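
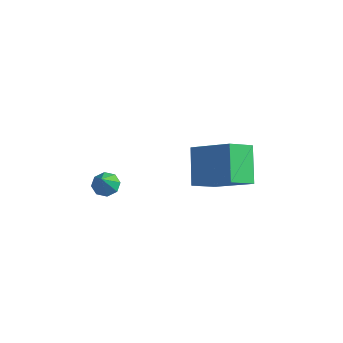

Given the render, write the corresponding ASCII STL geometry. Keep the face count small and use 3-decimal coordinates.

solid 
facet normal -0.460 0.585 0.668
outer loop
vertex 2.421 3.372 -0.483
vertex 4.214 3.475 0.661
vertex 2.787 4.425 -1.152
endloop
endfacet
facet normal -0.842 -0.049 -0.537
outer loop
vertex 3.606 3.385 -2.341
vertex 2.421 3.372 -0.483
vertex 2.787 4.425 -1.152
endloop
endfacet
facet normal -0.460 0.584 0.668
outer loop
vertex 2.787 4.425 -1.152
vertex 4.214 3.475 0.661
vertex 4.58 4.528 -0.007
endloop
endfacet
facet normal 0.282 0.810 -0.514
outer loop
vertex 4.58 4.528 -0.007
vertex 3.606 3.385 -2.341
vertex 2.787 4.425 -1.152
endloop
endfacet
facet normal -0.282 -0.810 0.514
outer loop
vertex 2.421 3.372 -0.483
vertex 5.033 2.435 -0.528
vertex 4.214 3.475 0.661
endloop
endfacet
facet normal -0.842 -0.048 -0.537
outer loop
vertex 3.24 2.332 -1.673
vertex 2.421 3.372 -0.483
vertex 3.606 3.385 -2.341
endloop
endfacet
facet normal -0.282 -0.810 0.514
outer loop
vertex 3.24 2.332 -1.673
vertex 5.033 2.435 -0.528
vertex 2.421 3.372 -0.483
endloop
endfacet
facet normal 0.842 0.048 0.538
outer loop
vertex 4.214 3.475 0.661
vertex 5.033 2.435 -0.528
vertex 4.58 4.528 -0.007
endloop
endfacet
facet normal 0.282 0.810 -0.514
outer loop
vertex 5.399 3.488 -1.197
vertex 3.606 3.385 -2.341
vertex 4.58 4.528 -0.007
endloop
endfacet
facet normal 0.842 0.049 0.537
outer loop
vertex 4.58 4.528 -0.007
vertex 5.033 2.435 -0.528
vertex 5.399 3.488 -1.197
endloop
endfacet
facet normal 0.460 -0.584 -0.669
outer loop
vertex 5.399 3.488 -1.197
vertex 3.24 2.332 -1.673
vertex 3.606 3.385 -2.341
endloop
endfacet
facet normal 0.460 -0.585 -0.668
outer loop
vertex 5.033 2.435 -0.528
vertex 3.24 2.332 -1.673
vertex 5.399 3.488 -1.197
endloop
endfacet
facet normal -0.231 0.514 -0.826
outer loop
vertex -0.287 1.423 -3.724
vertex -0.642 1.783 -3.401
vertex -0.063 1.789 -3.559
endloop
endfacet
facet normal 0.858 -0.512 -0.030
outer loop
vertex -0.287 1.423 -3.724
vertex -0.063 1.789 -3.559
vertex -0.378 1.197 -2.459
endloop
endfacet
facet normal -0.231 0.515 -0.826
outer loop
vertex -0.063 1.789 -3.559
vertex -0.642 1.783 -3.401
vertex -0.178 2.151 -3.301
endloop
endfacet
facet normal 0.947 0.078 0.313
outer loop
vertex -0.063 1.789 -3.559
vertex -0.178 2.151 -3.301
vertex -0.378 1.197 -2.459
endloop
endfacet
facet normal -0.230 0.514 -0.826
outer loop
vertex -0.178 2.151 -3.301
vertex -0.642 1.783 -3.401
vertex -0.565 2.298 -3.102
endloop
endfacet
facet normal 0.539 0.491 0.685
outer loop
vertex -0.178 2.151 -3.301
vertex -0.565 2.298 -3.102
vertex -0.378 1.197 -2.459
endloop
endfacet
facet normal -0.230 0.514 -0.826
outer loop
vertex -0.565 2.298 -3.102
vertex -0.642 1.783 -3.401
vertex -0.997 2.143 -3.078
endloop
endfacet
facet normal -0.126 0.484 0.866
outer loop
vertex -0.565 2.298 -3.102
vertex -0.997 2.143 -3.078
vertex -0.378 1.197 -2.459
endloop
endfacet
facet normal -0.231 0.513 -0.826
outer loop
vertex -0.997 2.143 -3.078
vertex -0.642 1.783 -3.401
vertex -1.22 1.777 -3.243
endloop
endfacet
facet normal -0.657 0.062 0.751
outer loop
vertex -0.997 2.143 -3.078
vertex -1.22 1.777 -3.243
vertex -0.378 1.197 -2.459
endloop
endfacet
facet normal -0.231 0.513 -0.826
outer loop
vertex -1.22 1.777 -3.243
vertex -0.642 1.783 -3.401
vertex -1.105 1.415 -3.5
endloop
endfacet
facet normal -0.745 -0.527 0.410
outer loop
vertex -1.22 1.777 -3.243
vertex -1.105 1.415 -3.5
vertex -0.378 1.197 -2.459
endloop
endfacet
facet normal -0.232 0.514 -0.826
outer loop
vertex -1.105 1.415 -3.5
vertex -0.642 1.783 -3.401
vertex -0.718 1.268 -3.7
endloop
endfacet
facet normal -0.337 -0.941 0.039
outer loop
vertex -1.105 1.415 -3.5
vertex -0.718 1.268 -3.7
vertex -0.378 1.197 -2.459
endloop
endfacet
facet normal -0.231 0.514 -0.826
outer loop
vertex -0.718 1.268 -3.7
vertex -0.642 1.783 -3.401
vertex -0.287 1.423 -3.724
endloop
endfacet
facet normal 0.328 -0.934 -0.143
outer loop
vertex -0.718 1.268 -3.7
vertex -0.287 1.423 -3.724
vertex -0.378 1.197 -2.459
endloop
endfacet

endsolid


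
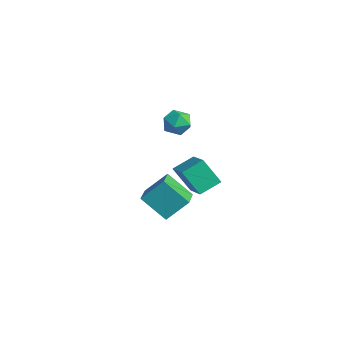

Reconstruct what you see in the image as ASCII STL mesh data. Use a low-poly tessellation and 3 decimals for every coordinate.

solid 
facet normal -0.895 0.203 -0.397
outer loop
vertex 2.425 -3.911 -0.353
vertex 2.453 -2.622 0.242
vertex 3.23 -3.246 -1.831
endloop
endfacet
facet normal -0.019 -0.908 -0.419
outer loop
vertex 4.967 -3.638 -1.062
vertex 2.425 -3.911 -0.353
vertex 3.23 -3.246 -1.831
endloop
endfacet
facet normal -0.895 0.202 -0.397
outer loop
vertex 3.23 -3.246 -1.831
vertex 2.453 -2.622 0.242
vertex 3.258 -1.957 -1.237
endloop
endfacet
facet normal 0.445 0.367 -0.817
outer loop
vertex 3.258 -1.957 -1.237
vertex 4.967 -3.638 -1.062
vertex 3.23 -3.246 -1.831
endloop
endfacet
facet normal -0.445 -0.367 0.817
outer loop
vertex 2.425 -3.911 -0.353
vertex 4.19 -3.014 1.011
vertex 2.453 -2.622 0.242
endloop
endfacet
facet normal -0.019 -0.908 -0.419
outer loop
vertex 4.162 -4.303 0.417
vertex 2.425 -3.911 -0.353
vertex 4.967 -3.638 -1.062
endloop
endfacet
facet normal -0.445 -0.367 0.817
outer loop
vertex 4.162 -4.303 0.417
vertex 4.19 -3.014 1.011
vertex 2.425 -3.911 -0.353
endloop
endfacet
facet normal 0.019 0.908 0.419
outer loop
vertex 2.453 -2.622 0.242
vertex 4.19 -3.014 1.011
vertex 3.258 -1.957 -1.237
endloop
endfacet
facet normal 0.445 0.367 -0.817
outer loop
vertex 4.995 -2.349 -0.467
vertex 4.967 -3.638 -1.062
vertex 3.258 -1.957 -1.237
endloop
endfacet
facet normal 0.019 0.908 0.419
outer loop
vertex 3.258 -1.957 -1.237
vertex 4.19 -3.014 1.011
vertex 4.995 -2.349 -0.467
endloop
endfacet
facet normal 0.895 -0.202 0.396
outer loop
vertex 4.995 -2.349 -0.467
vertex 4.162 -4.303 0.417
vertex 4.967 -3.638 -1.062
endloop
endfacet
facet normal 0.895 -0.202 0.397
outer loop
vertex 4.19 -3.014 1.011
vertex 4.162 -4.303 0.417
vertex 4.995 -2.349 -0.467
endloop
endfacet
facet normal -0.971 0.125 0.203
outer loop
vertex 2.063 -3.263 3.3
vertex 1.949 -4.181 3.322
vertex 2.17 -3.723 4.095
endloop
endfacet
facet normal -0.584 0.666 0.464
outer loop
vertex 2.063 -3.263 3.3
vertex 2.17 -3.723 4.095
vertex 2.76 -3.047 3.868
endloop
endfacet
facet normal -0.235 0.969 -0.080
outer loop
vertex 2.063 -3.263 3.3
vertex 2.76 -3.047 3.868
vertex 2.904 -3.087 2.955
endloop
endfacet
facet normal -0.406 0.615 -0.676
outer loop
vertex 2.063 -3.263 3.3
vertex 2.904 -3.087 2.955
vertex 2.403 -3.788 2.618
endloop
endfacet
facet normal -0.860 0.095 -0.502
outer loop
vertex 2.063 -3.263 3.3
vertex 2.403 -3.788 2.618
vertex 1.949 -4.181 3.322
endloop
endfacet
facet normal -0.101 0.395 0.913
outer loop
vertex 2.76 -3.047 3.868
vertex 2.17 -3.723 4.095
vertex 3.077 -3.832 4.242
endloop
endfacet
facet normal -0.727 -0.480 0.492
outer loop
vertex 2.17 -3.723 4.095
vertex 1.949 -4.181 3.322
vertex 2.576 -4.533 3.905
endloop
endfacet
facet normal -0.547 -0.530 -0.648
outer loop
vertex 1.949 -4.181 3.322
vertex 2.403 -3.788 2.618
vertex 2.72 -4.573 2.992
endloop
endfacet
facet normal 0.188 0.313 -0.931
outer loop
vertex 2.403 -3.788 2.618
vertex 2.904 -3.087 2.955
vertex 3.31 -3.897 2.765
endloop
endfacet
facet normal 0.465 0.885 0.035
outer loop
vertex 2.904 -3.087 2.955
vertex 2.76 -3.047 3.868
vertex 3.531 -3.439 3.538
endloop
endfacet
facet normal 0.406 -0.615 0.676
outer loop
vertex 3.417 -4.357 3.56
vertex 3.077 -3.832 4.242
vertex 2.576 -4.533 3.905
endloop
endfacet
facet normal 0.235 -0.969 0.080
outer loop
vertex 3.417 -4.357 3.56
vertex 2.576 -4.533 3.905
vertex 2.72 -4.573 2.992
endloop
endfacet
facet normal 0.584 -0.666 -0.464
outer loop
vertex 3.417 -4.357 3.56
vertex 2.72 -4.573 2.992
vertex 3.31 -3.897 2.765
endloop
endfacet
facet normal 0.971 -0.125 -0.203
outer loop
vertex 3.417 -4.357 3.56
vertex 3.31 -3.897 2.765
vertex 3.531 -3.439 3.538
endloop
endfacet
facet normal 0.860 -0.095 0.502
outer loop
vertex 3.417 -4.357 3.56
vertex 3.531 -3.439 3.538
vertex 3.077 -3.832 4.242
endloop
endfacet
facet normal -0.188 -0.313 0.931
outer loop
vertex 2.576 -4.533 3.905
vertex 3.077 -3.832 4.242
vertex 2.17 -3.723 4.095
endloop
endfacet
facet normal -0.465 -0.885 -0.035
outer loop
vertex 2.72 -4.573 2.992
vertex 2.576 -4.533 3.905
vertex 1.949 -4.181 3.322
endloop
endfacet
facet normal 0.101 -0.395 -0.913
outer loop
vertex 3.31 -3.897 2.765
vertex 2.72 -4.573 2.992
vertex 2.403 -3.788 2.618
endloop
endfacet
facet normal 0.727 0.480 -0.492
outer loop
vertex 3.531 -3.439 3.538
vertex 3.31 -3.897 2.765
vertex 2.904 -3.087 2.955
endloop
endfacet
facet normal 0.547 0.530 0.648
outer loop
vertex 3.077 -3.832 4.242
vertex 3.531 -3.439 3.538
vertex 2.76 -3.047 3.868
endloop
endfacet
facet normal -0.588 -0.468 0.660
outer loop
vertex 1.775 -4.116 -1.671
vertex 0.098 -2.948 -2.337
vertex 1.395 -5.357 -2.889
endloop
endfacet
facet normal 0.780 -0.543 0.310
outer loop
vertex 2.582 -4.412 -4.223
vertex 1.775 -4.116 -1.671
vertex 1.395 -5.357 -2.889
endloop
endfacet
facet normal -0.588 -0.468 0.660
outer loop
vertex 1.395 -5.357 -2.889
vertex 0.098 -2.948 -2.337
vertex -0.283 -4.188 -3.555
endloop
endfacet
facet normal -0.214 -0.697 -0.684
outer loop
vertex -0.283 -4.188 -3.555
vertex 2.582 -4.412 -4.223
vertex 1.395 -5.357 -2.889
endloop
endfacet
facet normal 0.214 0.697 0.684
outer loop
vertex 1.775 -4.116 -1.671
vertex 1.285 -2.003 -3.671
vertex 0.098 -2.948 -2.337
endloop
endfacet
facet normal 0.780 -0.544 0.310
outer loop
vertex 2.963 -3.172 -3.005
vertex 1.775 -4.116 -1.671
vertex 2.582 -4.412 -4.223
endloop
endfacet
facet normal 0.214 0.697 0.684
outer loop
vertex 2.963 -3.172 -3.005
vertex 1.285 -2.003 -3.671
vertex 1.775 -4.116 -1.671
endloop
endfacet
facet normal -0.780 0.544 -0.309
outer loop
vertex 0.098 -2.948 -2.337
vertex 1.285 -2.003 -3.671
vertex -0.283 -4.188 -3.555
endloop
endfacet
facet normal -0.214 -0.697 -0.684
outer loop
vertex 0.905 -3.244 -4.889
vertex 2.582 -4.412 -4.223
vertex -0.283 -4.188 -3.555
endloop
endfacet
facet normal -0.780 0.543 -0.310
outer loop
vertex -0.283 -4.188 -3.555
vertex 1.285 -2.003 -3.671
vertex 0.905 -3.244 -4.889
endloop
endfacet
facet normal 0.588 0.468 -0.660
outer loop
vertex 0.905 -3.244 -4.889
vertex 2.963 -3.172 -3.005
vertex 2.582 -4.412 -4.223
endloop
endfacet
facet normal 0.588 0.468 -0.660
outer loop
vertex 1.285 -2.003 -3.671
vertex 2.963 -3.172 -3.005
vertex 0.905 -3.244 -4.889
endloop
endfacet

endsolid


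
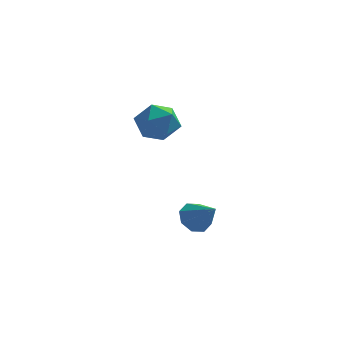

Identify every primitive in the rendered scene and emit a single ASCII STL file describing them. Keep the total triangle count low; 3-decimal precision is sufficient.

solid 
facet normal -0.883 0.463 -0.078
outer loop
vertex -2.178 3.479 3.233
vertex -2.51 3.0 4.146
vertex -2.01 3.96 4.189
endloop
endfacet
facet normal -0.361 0.857 -0.368
outer loop
vertex -2.178 3.479 3.233
vertex -2.01 3.96 4.189
vertex -1.232 3.965 3.436
endloop
endfacet
facet normal -0.052 0.470 -0.881
outer loop
vertex -2.178 3.479 3.233
vertex -1.232 3.965 3.436
vertex -1.251 3.009 2.927
endloop
endfacet
facet normal -0.383 -0.163 -0.909
outer loop
vertex -2.178 3.479 3.233
vertex -1.251 3.009 2.927
vertex -2.041 2.413 3.366
endloop
endfacet
facet normal -0.895 -0.167 -0.413
outer loop
vertex -2.178 3.479 3.233
vertex -2.041 2.413 3.366
vertex -2.51 3.0 4.146
endloop
endfacet
facet normal 0.127 0.982 0.138
outer loop
vertex -1.232 3.965 3.436
vertex -2.01 3.96 4.189
vertex -0.979 3.787 4.474
endloop
endfacet
facet normal -0.716 0.346 0.606
outer loop
vertex -2.01 3.96 4.189
vertex -2.51 3.0 4.146
vertex -1.769 3.191 4.913
endloop
endfacet
facet normal -0.736 -0.673 0.064
outer loop
vertex -2.51 3.0 4.146
vertex -2.041 2.413 3.366
vertex -1.788 2.235 4.404
endloop
endfacet
facet normal 0.092 -0.667 -0.739
outer loop
vertex -2.041 2.413 3.366
vertex -1.251 3.009 2.927
vertex -1.01 2.24 3.651
endloop
endfacet
facet normal 0.626 0.357 -0.694
outer loop
vertex -1.251 3.009 2.927
vertex -1.232 3.965 3.436
vertex -0.51 3.2 3.694
endloop
endfacet
facet normal 0.383 0.163 0.909
outer loop
vertex -0.842 2.721 4.607
vertex -0.979 3.787 4.474
vertex -1.769 3.191 4.913
endloop
endfacet
facet normal 0.052 -0.470 0.881
outer loop
vertex -0.842 2.721 4.607
vertex -1.769 3.191 4.913
vertex -1.788 2.235 4.404
endloop
endfacet
facet normal 0.361 -0.857 0.368
outer loop
vertex -0.842 2.721 4.607
vertex -1.788 2.235 4.404
vertex -1.01 2.24 3.651
endloop
endfacet
facet normal 0.883 -0.463 0.078
outer loop
vertex -0.842 2.721 4.607
vertex -1.01 2.24 3.651
vertex -0.51 3.2 3.694
endloop
endfacet
facet normal 0.895 0.167 0.413
outer loop
vertex -0.842 2.721 4.607
vertex -0.51 3.2 3.694
vertex -0.979 3.787 4.474
endloop
endfacet
facet normal -0.092 0.667 0.739
outer loop
vertex -1.769 3.191 4.913
vertex -0.979 3.787 4.474
vertex -2.01 3.96 4.189
endloop
endfacet
facet normal -0.626 -0.357 0.694
outer loop
vertex -1.788 2.235 4.404
vertex -1.769 3.191 4.913
vertex -2.51 3.0 4.146
endloop
endfacet
facet normal -0.127 -0.982 -0.138
outer loop
vertex -1.01 2.24 3.651
vertex -1.788 2.235 4.404
vertex -2.041 2.413 3.366
endloop
endfacet
facet normal 0.716 -0.346 -0.606
outer loop
vertex -0.51 3.2 3.694
vertex -1.01 2.24 3.651
vertex -1.251 3.009 2.927
endloop
endfacet
facet normal 0.736 0.673 -0.064
outer loop
vertex -0.979 3.787 4.474
vertex -0.51 3.2 3.694
vertex -1.232 3.965 3.436
endloop
endfacet
facet normal -0.597 0.483 -0.641
outer loop
vertex 0.564 2.378 -2.191
vertex 0.149 2.722 -1.546
vertex 0.818 2.939 -2.005
endloop
endfacet
facet normal 0.890 -0.285 -0.355
outer loop
vertex 0.564 2.378 -2.191
vertex 0.818 2.939 -2.005
vertex 1.091 1.958 -0.534
endloop
endfacet
facet normal -0.597 0.482 -0.641
outer loop
vertex 0.818 2.939 -2.005
vertex 0.149 2.722 -1.546
vertex 0.68 3.372 -1.551
endloop
endfacet
facet normal 0.957 0.289 0.015
outer loop
vertex 0.818 2.939 -2.005
vertex 0.68 3.372 -1.551
vertex 1.091 1.958 -0.534
endloop
endfacet
facet normal -0.597 0.483 -0.641
outer loop
vertex 0.68 3.372 -1.551
vertex 0.149 2.722 -1.546
vertex 0.231 3.424 -1.094
endloop
endfacet
facet normal 0.618 0.570 0.542
outer loop
vertex 0.68 3.372 -1.551
vertex 0.231 3.424 -1.094
vertex 1.091 1.958 -0.534
endloop
endfacet
facet normal -0.596 0.483 -0.641
outer loop
vertex 0.231 3.424 -1.094
vertex 0.149 2.722 -1.546
vertex -0.266 3.065 -0.902
endloop
endfacet
facet normal 0.071 0.392 0.917
outer loop
vertex 0.231 3.424 -1.094
vertex -0.266 3.065 -0.902
vertex 1.091 1.958 -0.534
endloop
endfacet
facet normal -0.597 0.482 -0.641
outer loop
vertex -0.266 3.065 -0.902
vertex 0.149 2.722 -1.546
vertex -0.52 2.504 -1.087
endloop
endfacet
facet normal -0.363 -0.139 0.921
outer loop
vertex -0.266 3.065 -0.902
vertex -0.52 2.504 -1.087
vertex 1.091 1.958 -0.534
endloop
endfacet
facet normal -0.597 0.484 -0.640
outer loop
vertex -0.52 2.504 -1.087
vertex 0.149 2.722 -1.546
vertex -0.383 2.071 -1.542
endloop
endfacet
facet normal -0.431 -0.715 0.550
outer loop
vertex -0.52 2.504 -1.087
vertex -0.383 2.071 -1.542
vertex 1.091 1.958 -0.534
endloop
endfacet
facet normal -0.596 0.483 -0.641
outer loop
vertex -0.383 2.071 -1.542
vertex 0.149 2.722 -1.546
vertex 0.066 2.019 -1.999
endloop
endfacet
facet normal -0.092 -0.995 0.023
outer loop
vertex -0.383 2.071 -1.542
vertex 0.066 2.019 -1.999
vertex 1.091 1.958 -0.534
endloop
endfacet
facet normal -0.596 0.484 -0.641
outer loop
vertex 0.066 2.019 -1.999
vertex 0.149 2.722 -1.546
vertex 0.564 2.378 -2.191
endloop
endfacet
facet normal 0.454 -0.818 -0.352
outer loop
vertex 0.066 2.019 -1.999
vertex 0.564 2.378 -2.191
vertex 1.091 1.958 -0.534
endloop
endfacet

endsolid


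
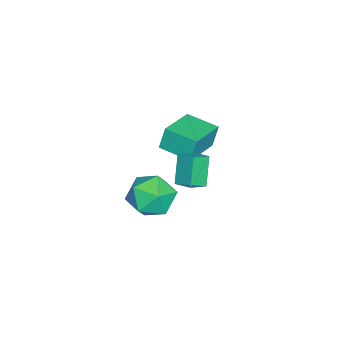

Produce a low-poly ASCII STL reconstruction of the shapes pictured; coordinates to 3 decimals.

solid 
facet normal -0.517 -0.074 0.853
outer loop
vertex 0.383 2.679 4.297
vertex 0.781 3.449 4.605
vertex -0.252 3.145 3.952
endloop
endfacet
facet normal -0.433 -0.837 -0.334
outer loop
vertex 0.499 3.251 2.715
vertex 0.383 2.679 4.297
vertex -0.252 3.145 3.952
endloop
endfacet
facet normal -0.517 -0.074 0.853
outer loop
vertex -0.252 3.145 3.952
vertex 0.781 3.449 4.605
vertex 0.146 3.915 4.26
endloop
endfacet
facet normal -0.738 0.542 -0.402
outer loop
vertex 0.146 3.915 4.26
vertex 0.499 3.251 2.715
vertex -0.252 3.145 3.952
endloop
endfacet
facet normal 0.738 -0.542 0.402
outer loop
vertex 0.383 2.679 4.297
vertex 1.532 3.555 3.368
vertex 0.781 3.449 4.605
endloop
endfacet
facet normal -0.433 -0.837 -0.334
outer loop
vertex 1.134 2.785 3.06
vertex 0.383 2.679 4.297
vertex 0.499 3.251 2.715
endloop
endfacet
facet normal 0.738 -0.542 0.402
outer loop
vertex 1.134 2.785 3.06
vertex 1.532 3.555 3.368
vertex 0.383 2.679 4.297
endloop
endfacet
facet normal 0.433 0.837 0.334
outer loop
vertex 0.781 3.449 4.605
vertex 1.532 3.555 3.368
vertex 0.146 3.915 4.26
endloop
endfacet
facet normal -0.738 0.542 -0.402
outer loop
vertex 0.897 4.021 3.023
vertex 0.499 3.251 2.715
vertex 0.146 3.915 4.26
endloop
endfacet
facet normal 0.433 0.837 0.334
outer loop
vertex 0.146 3.915 4.26
vertex 1.532 3.555 3.368
vertex 0.897 4.021 3.023
endloop
endfacet
facet normal 0.517 0.074 -0.853
outer loop
vertex 0.897 4.021 3.023
vertex 1.134 2.785 3.06
vertex 0.499 3.251 2.715
endloop
endfacet
facet normal 0.517 0.074 -0.853
outer loop
vertex 1.532 3.555 3.368
vertex 1.134 2.785 3.06
vertex 0.897 4.021 3.023
endloop
endfacet
facet normal -0.652 0.535 0.537
outer loop
vertex 2.812 3.415 4.187
vertex 2.054 2.622 4.058
vertex 2.742 2.593 4.921
endloop
endfacet
facet normal 0.018 0.665 0.747
outer loop
vertex 2.812 3.415 4.187
vertex 2.742 2.593 4.921
vertex 3.731 2.948 4.581
endloop
endfacet
facet normal 0.382 0.906 0.182
outer loop
vertex 2.812 3.415 4.187
vertex 3.731 2.948 4.581
vertex 3.654 3.196 3.508
endloop
endfacet
facet normal -0.063 0.924 -0.376
outer loop
vertex 2.812 3.415 4.187
vertex 3.654 3.196 3.508
vertex 2.618 2.994 3.185
endloop
endfacet
facet normal -0.701 0.696 -0.157
outer loop
vertex 2.812 3.415 4.187
vertex 2.618 2.994 3.185
vertex 2.054 2.622 4.058
endloop
endfacet
facet normal 0.310 0.046 0.950
outer loop
vertex 3.731 2.948 4.581
vertex 2.742 2.593 4.921
vertex 3.542 1.866 4.695
endloop
endfacet
facet normal -0.774 -0.165 0.611
outer loop
vertex 2.742 2.593 4.921
vertex 2.054 2.622 4.058
vertex 2.506 1.664 4.372
endloop
endfacet
facet normal -0.854 0.095 -0.511
outer loop
vertex 2.054 2.622 4.058
vertex 2.618 2.994 3.185
vertex 2.429 1.912 3.299
endloop
endfacet
facet normal 0.179 0.466 -0.866
outer loop
vertex 2.618 2.994 3.185
vertex 3.654 3.196 3.508
vertex 3.418 2.267 2.959
endloop
endfacet
facet normal 0.899 0.436 0.036
outer loop
vertex 3.654 3.196 3.508
vertex 3.731 2.948 4.581
vertex 4.106 2.238 3.822
endloop
endfacet
facet normal 0.063 -0.924 0.376
outer loop
vertex 3.348 1.445 3.693
vertex 3.542 1.866 4.695
vertex 2.506 1.664 4.372
endloop
endfacet
facet normal -0.382 -0.906 -0.182
outer loop
vertex 3.348 1.445 3.693
vertex 2.506 1.664 4.372
vertex 2.429 1.912 3.299
endloop
endfacet
facet normal -0.018 -0.665 -0.747
outer loop
vertex 3.348 1.445 3.693
vertex 2.429 1.912 3.299
vertex 3.418 2.267 2.959
endloop
endfacet
facet normal 0.652 -0.535 -0.537
outer loop
vertex 3.348 1.445 3.693
vertex 3.418 2.267 2.959
vertex 4.106 2.238 3.822
endloop
endfacet
facet normal 0.701 -0.696 0.157
outer loop
vertex 3.348 1.445 3.693
vertex 4.106 2.238 3.822
vertex 3.542 1.866 4.695
endloop
endfacet
facet normal -0.179 -0.466 0.866
outer loop
vertex 2.506 1.664 4.372
vertex 3.542 1.866 4.695
vertex 2.742 2.593 4.921
endloop
endfacet
facet normal -0.899 -0.436 -0.036
outer loop
vertex 2.429 1.912 3.299
vertex 2.506 1.664 4.372
vertex 2.054 2.622 4.058
endloop
endfacet
facet normal -0.310 -0.046 -0.950
outer loop
vertex 3.418 2.267 2.959
vertex 2.429 1.912 3.299
vertex 2.618 2.994 3.185
endloop
endfacet
facet normal 0.774 0.165 -0.611
outer loop
vertex 4.106 2.238 3.822
vertex 3.418 2.267 2.959
vertex 3.654 3.196 3.508
endloop
endfacet
facet normal 0.854 -0.095 0.511
outer loop
vertex 3.542 1.866 4.695
vertex 4.106 2.238 3.822
vertex 3.731 2.948 4.581
endloop
endfacet
facet normal -0.952 0.198 -0.233
outer loop
vertex -2.541 2.2 4.312
vertex -2.195 3.637 4.119
vertex -2.322 2.006 3.251
endloop
endfacet
facet normal -0.232 -0.964 0.128
outer loop
vertex -0.485 1.623 3.701
vertex -2.541 2.2 4.312
vertex -2.322 2.006 3.251
endloop
endfacet
facet normal -0.952 0.198 -0.232
outer loop
vertex -2.322 2.006 3.251
vertex -2.195 3.637 4.119
vertex -1.977 3.442 3.059
endloop
endfacet
facet normal 0.199 -0.177 -0.964
outer loop
vertex -1.977 3.442 3.059
vertex -0.485 1.623 3.701
vertex -2.322 2.006 3.251
endloop
endfacet
facet normal -0.199 0.177 0.964
outer loop
vertex -2.541 2.2 4.312
vertex -0.358 3.254 4.569
vertex -2.195 3.637 4.119
endloop
endfacet
facet normal -0.232 -0.964 0.130
outer loop
vertex -0.703 1.818 4.761
vertex -2.541 2.2 4.312
vertex -0.485 1.623 3.701
endloop
endfacet
facet normal -0.199 0.177 0.964
outer loop
vertex -0.703 1.818 4.761
vertex -0.358 3.254 4.569
vertex -2.541 2.2 4.312
endloop
endfacet
facet normal 0.233 0.964 -0.129
outer loop
vertex -2.195 3.637 4.119
vertex -0.358 3.254 4.569
vertex -1.977 3.442 3.059
endloop
endfacet
facet normal 0.199 -0.177 -0.964
outer loop
vertex -0.139 3.06 3.508
vertex -0.485 1.623 3.701
vertex -1.977 3.442 3.059
endloop
endfacet
facet normal 0.232 0.964 -0.128
outer loop
vertex -1.977 3.442 3.059
vertex -0.358 3.254 4.569
vertex -0.139 3.06 3.508
endloop
endfacet
facet normal 0.952 -0.198 0.232
outer loop
vertex -0.139 3.06 3.508
vertex -0.703 1.818 4.761
vertex -0.485 1.623 3.701
endloop
endfacet
facet normal 0.952 -0.198 0.233
outer loop
vertex -0.358 3.254 4.569
vertex -0.703 1.818 4.761
vertex -0.139 3.06 3.508
endloop
endfacet

endsolid


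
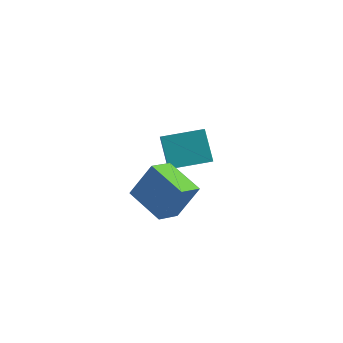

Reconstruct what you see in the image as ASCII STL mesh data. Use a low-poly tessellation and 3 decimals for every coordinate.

solid 
facet normal -0.399 0.685 -0.610
outer loop
vertex -5.386 3.647 -2.204
vertex -3.667 4.932 -1.886
vertex -4.5 2.831 -3.699
endloop
endfacet
facet normal -0.792 -0.593 -0.146
outer loop
vertex -3.973 1.928 -2.894
vertex -5.386 3.647 -2.204
vertex -4.5 2.831 -3.699
endloop
endfacet
facet normal -0.399 0.685 -0.610
outer loop
vertex -4.5 2.831 -3.699
vertex -3.667 4.932 -1.886
vertex -2.781 4.117 -3.381
endloop
endfacet
facet normal 0.462 -0.425 -0.779
outer loop
vertex -2.781 4.117 -3.381
vertex -3.973 1.928 -2.894
vertex -4.5 2.831 -3.699
endloop
endfacet
facet normal -0.462 0.425 0.779
outer loop
vertex -5.386 3.647 -2.204
vertex -3.14 4.029 -1.081
vertex -3.667 4.932 -1.886
endloop
endfacet
facet normal -0.792 -0.592 -0.147
outer loop
vertex -4.859 2.743 -1.399
vertex -5.386 3.647 -2.204
vertex -3.973 1.928 -2.894
endloop
endfacet
facet normal -0.462 0.424 0.779
outer loop
vertex -4.859 2.743 -1.399
vertex -3.14 4.029 -1.081
vertex -5.386 3.647 -2.204
endloop
endfacet
facet normal 0.792 0.593 0.146
outer loop
vertex -3.667 4.932 -1.886
vertex -3.14 4.029 -1.081
vertex -2.781 4.117 -3.381
endloop
endfacet
facet normal 0.461 -0.425 -0.779
outer loop
vertex -2.254 3.213 -2.576
vertex -3.973 1.928 -2.894
vertex -2.781 4.117 -3.381
endloop
endfacet
facet normal 0.792 0.592 0.146
outer loop
vertex -2.781 4.117 -3.381
vertex -3.14 4.029 -1.081
vertex -2.254 3.213 -2.576
endloop
endfacet
facet normal 0.399 -0.685 0.610
outer loop
vertex -2.254 3.213 -2.576
vertex -4.859 2.743 -1.399
vertex -3.973 1.928 -2.894
endloop
endfacet
facet normal 0.399 -0.684 0.610
outer loop
vertex -3.14 4.029 -1.081
vertex -4.859 2.743 -1.399
vertex -2.254 3.213 -2.576
endloop
endfacet
facet normal -0.393 -0.310 -0.866
outer loop
vertex -1.872 -2.923 -2.176
vertex -3.768 -2.231 -1.563
vertex -1.598 -1.666 -2.751
endloop
endfacet
facet normal 0.899 -0.329 -0.290
outer loop
vertex -0.792 -1.029 -0.977
vertex -1.872 -2.923 -2.176
vertex -1.598 -1.666 -2.751
endloop
endfacet
facet normal -0.393 -0.310 -0.866
outer loop
vertex -1.598 -1.666 -2.751
vertex -3.768 -2.231 -1.563
vertex -3.495 -0.973 -2.138
endloop
endfacet
facet normal 0.194 0.892 -0.408
outer loop
vertex -3.495 -0.973 -2.138
vertex -0.792 -1.029 -0.977
vertex -1.598 -1.666 -2.751
endloop
endfacet
facet normal -0.194 -0.892 0.408
outer loop
vertex -1.872 -2.923 -2.176
vertex -2.962 -1.594 0.211
vertex -3.768 -2.231 -1.563
endloop
endfacet
facet normal 0.899 -0.328 -0.291
outer loop
vertex -1.065 -2.287 -0.402
vertex -1.872 -2.923 -2.176
vertex -0.792 -1.029 -0.977
endloop
endfacet
facet normal -0.194 -0.892 0.408
outer loop
vertex -1.065 -2.287 -0.402
vertex -2.962 -1.594 0.211
vertex -1.872 -2.923 -2.176
endloop
endfacet
facet normal -0.899 0.328 0.291
outer loop
vertex -3.768 -2.231 -1.563
vertex -2.962 -1.594 0.211
vertex -3.495 -0.973 -2.138
endloop
endfacet
facet normal 0.194 0.892 -0.408
outer loop
vertex -2.688 -0.337 -0.364
vertex -0.792 -1.029 -0.977
vertex -3.495 -0.973 -2.138
endloop
endfacet
facet normal -0.898 0.329 0.291
outer loop
vertex -3.495 -0.973 -2.138
vertex -2.962 -1.594 0.211
vertex -2.688 -0.337 -0.364
endloop
endfacet
facet normal 0.393 0.310 0.866
outer loop
vertex -2.688 -0.337 -0.364
vertex -1.065 -2.287 -0.402
vertex -0.792 -1.029 -0.977
endloop
endfacet
facet normal 0.393 0.310 0.866
outer loop
vertex -2.962 -1.594 0.211
vertex -1.065 -2.287 -0.402
vertex -2.688 -0.337 -0.364
endloop
endfacet

endsolid


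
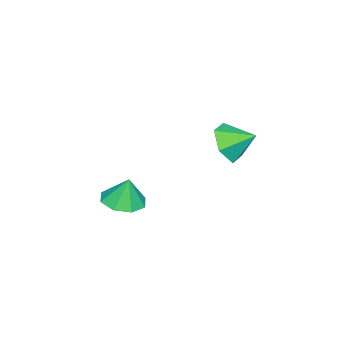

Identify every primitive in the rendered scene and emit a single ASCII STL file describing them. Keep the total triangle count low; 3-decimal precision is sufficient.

solid 
facet normal 0.116 -0.864 -0.490
outer loop
vertex 0.089 1.178 3.13
vertex -0.308 1.579 2.329
vertex 0.66 1.628 2.472
endloop
endfacet
facet normal 0.596 0.321 0.736
outer loop
vertex 0.089 1.178 3.13
vertex 0.66 1.628 2.472
vertex -0.452 2.641 2.931
endloop
endfacet
facet normal 0.116 -0.864 -0.490
outer loop
vertex 0.66 1.628 2.472
vertex -0.308 1.579 2.329
vertex 0.263 2.029 1.671
endloop
endfacet
facet normal 0.680 0.733 0.030
outer loop
vertex 0.66 1.628 2.472
vertex 0.263 2.029 1.671
vertex -0.452 2.641 2.931
endloop
endfacet
facet normal 0.116 -0.864 -0.490
outer loop
vertex 0.263 2.029 1.671
vertex -0.308 1.579 2.329
vertex -0.706 1.98 1.527
endloop
endfacet
facet normal 0.018 0.903 -0.429
outer loop
vertex 0.263 2.029 1.671
vertex -0.706 1.98 1.527
vertex -0.452 2.641 2.931
endloop
endfacet
facet normal 0.116 -0.864 -0.490
outer loop
vertex -0.706 1.98 1.527
vertex -0.308 1.579 2.329
vertex -1.277 1.53 2.185
endloop
endfacet
facet normal -0.728 0.661 -0.180
outer loop
vertex -0.706 1.98 1.527
vertex -1.277 1.53 2.185
vertex -0.452 2.641 2.931
endloop
endfacet
facet normal 0.117 -0.864 -0.490
outer loop
vertex -1.277 1.53 2.185
vertex -0.308 1.579 2.329
vertex -0.879 1.129 2.986
endloop
endfacet
facet normal -0.812 0.249 0.528
outer loop
vertex -1.277 1.53 2.185
vertex -0.879 1.129 2.986
vertex -0.452 2.641 2.931
endloop
endfacet
facet normal 0.117 -0.864 -0.490
outer loop
vertex -0.879 1.129 2.986
vertex -0.308 1.579 2.329
vertex 0.089 1.178 3.13
endloop
endfacet
facet normal -0.151 0.078 0.985
outer loop
vertex -0.879 1.129 2.986
vertex 0.089 1.178 3.13
vertex -0.452 2.641 2.931
endloop
endfacet
facet normal 0.020 -0.202 -0.979
outer loop
vertex 0.38 -2.127 -2.212
vertex -0.257 -2.819 -2.082
vertex -0.305 -1.89 -2.275
endloop
endfacet
facet normal 0.266 0.875 0.405
outer loop
vertex 0.38 -2.127 -2.212
vertex -0.305 -1.89 -2.275
vertex -0.283 -2.561 -0.838
endloop
endfacet
facet normal 0.020 -0.202 -0.979
outer loop
vertex -0.305 -1.89 -2.275
vertex -0.257 -2.819 -2.082
vertex -0.962 -2.198 -2.225
endloop
endfacet
facet normal -0.364 0.842 0.399
outer loop
vertex -0.305 -1.89 -2.275
vertex -0.962 -2.198 -2.225
vertex -0.283 -2.561 -0.838
endloop
endfacet
facet normal 0.020 -0.203 -0.979
outer loop
vertex -0.962 -2.198 -2.225
vertex -0.257 -2.819 -2.082
vertex -1.206 -2.87 -2.091
endloop
endfacet
facet normal -0.786 0.382 0.485
outer loop
vertex -0.962 -2.198 -2.225
vertex -1.206 -2.87 -2.091
vertex -0.283 -2.561 -0.838
endloop
endfacet
facet normal 0.020 -0.204 -0.979
outer loop
vertex -1.206 -2.87 -2.091
vertex -0.257 -2.819 -2.082
vertex -0.894 -3.512 -1.951
endloop
endfacet
facet normal -0.755 -0.233 0.613
outer loop
vertex -1.206 -2.87 -2.091
vertex -0.894 -3.512 -1.951
vertex -0.283 -2.561 -0.838
endloop
endfacet
facet normal 0.020 -0.203 -0.979
outer loop
vertex -0.894 -3.512 -1.951
vertex -0.257 -2.819 -2.082
vertex -0.21 -3.748 -1.888
endloop
endfacet
facet normal -0.288 -0.644 0.709
outer loop
vertex -0.894 -3.512 -1.951
vertex -0.21 -3.748 -1.888
vertex -0.283 -2.561 -0.838
endloop
endfacet
facet normal 0.021 -0.203 -0.979
outer loop
vertex -0.21 -3.748 -1.888
vertex -0.257 -2.819 -2.082
vertex 0.447 -3.44 -1.938
endloop
endfacet
facet normal 0.341 -0.611 0.714
outer loop
vertex -0.21 -3.748 -1.888
vertex 0.447 -3.44 -1.938
vertex -0.283 -2.561 -0.838
endloop
endfacet
facet normal 0.020 -0.204 -0.979
outer loop
vertex 0.447 -3.44 -1.938
vertex -0.257 -2.819 -2.082
vertex 0.691 -2.769 -2.073
endloop
endfacet
facet normal 0.764 -0.151 0.628
outer loop
vertex 0.447 -3.44 -1.938
vertex 0.691 -2.769 -2.073
vertex -0.283 -2.561 -0.838
endloop
endfacet
facet normal 0.020 -0.202 -0.979
outer loop
vertex 0.691 -2.769 -2.073
vertex -0.257 -2.819 -2.082
vertex 0.38 -2.127 -2.212
endloop
endfacet
facet normal 0.732 0.463 0.500
outer loop
vertex 0.691 -2.769 -2.073
vertex 0.38 -2.127 -2.212
vertex -0.283 -2.561 -0.838
endloop
endfacet

endsolid


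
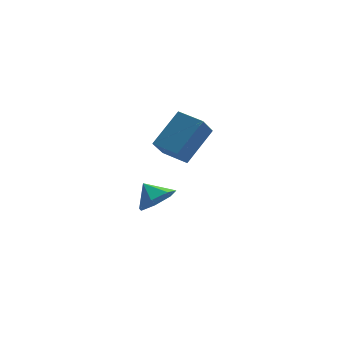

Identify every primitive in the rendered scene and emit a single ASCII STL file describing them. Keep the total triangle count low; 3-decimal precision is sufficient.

solid 
facet normal -0.590 0.798 0.120
outer loop
vertex -2.862 -1.224 1.929
vertex -1.417 -0.368 3.334
vertex -2.215 -0.587 0.876
endloop
endfacet
facet normal -0.660 -0.391 -0.642
outer loop
vertex -1.383 -1.712 0.706
vertex -2.862 -1.224 1.929
vertex -2.215 -0.587 0.876
endloop
endfacet
facet normal -0.590 0.798 0.120
outer loop
vertex -2.215 -0.587 0.876
vertex -1.417 -0.368 3.334
vertex -0.77 0.269 2.282
endloop
endfacet
facet normal 0.465 0.458 -0.757
outer loop
vertex -0.77 0.269 2.282
vertex -1.383 -1.712 0.706
vertex -2.215 -0.587 0.876
endloop
endfacet
facet normal -0.465 -0.458 0.757
outer loop
vertex -2.862 -1.224 1.929
vertex -0.585 -1.493 3.164
vertex -1.417 -0.368 3.334
endloop
endfacet
facet normal -0.660 -0.390 -0.642
outer loop
vertex -2.03 -2.349 1.758
vertex -2.862 -1.224 1.929
vertex -1.383 -1.712 0.706
endloop
endfacet
facet normal -0.465 -0.459 0.757
outer loop
vertex -2.03 -2.349 1.758
vertex -0.585 -1.493 3.164
vertex -2.862 -1.224 1.929
endloop
endfacet
facet normal 0.660 0.391 0.642
outer loop
vertex -1.417 -0.368 3.334
vertex -0.585 -1.493 3.164
vertex -0.77 0.269 2.282
endloop
endfacet
facet normal 0.465 0.459 -0.757
outer loop
vertex 0.062 -0.856 2.111
vertex -1.383 -1.712 0.706
vertex -0.77 0.269 2.282
endloop
endfacet
facet normal 0.660 0.391 0.642
outer loop
vertex -0.77 0.269 2.282
vertex -0.585 -1.493 3.164
vertex 0.062 -0.856 2.111
endloop
endfacet
facet normal 0.590 -0.798 -0.120
outer loop
vertex 0.062 -0.856 2.111
vertex -2.03 -2.349 1.758
vertex -1.383 -1.712 0.706
endloop
endfacet
facet normal 0.590 -0.798 -0.120
outer loop
vertex -0.585 -1.493 3.164
vertex -2.03 -2.349 1.758
vertex 0.062 -0.856 2.111
endloop
endfacet
facet normal 0.370 -0.696 -0.615
outer loop
vertex -0.964 1.534 -3.096
vertex -1.91 1.469 -3.592
vertex -1.082 2.108 -3.816
endloop
endfacet
facet normal 0.499 0.716 0.489
outer loop
vertex -0.964 1.534 -3.096
vertex -1.082 2.108 -3.816
vertex -2.37 2.331 -2.828
endloop
endfacet
facet normal 0.370 -0.696 -0.616
outer loop
vertex -1.082 2.108 -3.816
vertex -1.91 1.469 -3.592
vertex -1.823 2.201 -4.367
endloop
endfacet
facet normal 0.147 0.989 -0.031
outer loop
vertex -1.082 2.108 -3.816
vertex -1.823 2.201 -4.367
vertex -2.37 2.331 -2.828
endloop
endfacet
facet normal 0.371 -0.696 -0.615
outer loop
vertex -1.823 2.201 -4.367
vertex -1.91 1.469 -3.592
vertex -2.63 1.742 -4.334
endloop
endfacet
facet normal -0.487 0.839 -0.244
outer loop
vertex -1.823 2.201 -4.367
vertex -2.63 1.742 -4.334
vertex -2.37 2.331 -2.828
endloop
endfacet
facet normal 0.370 -0.696 -0.615
outer loop
vertex -2.63 1.742 -4.334
vertex -1.91 1.469 -3.592
vertex -2.895 1.078 -3.742
endloop
endfacet
facet normal -0.925 0.379 0.011
outer loop
vertex -2.63 1.742 -4.334
vertex -2.895 1.078 -3.742
vertex -2.37 2.331 -2.828
endloop
endfacet
facet normal 0.370 -0.695 -0.616
outer loop
vertex -2.895 1.078 -3.742
vertex -1.91 1.469 -3.592
vertex -2.418 0.707 -3.037
endloop
endfacet
facet normal -0.838 -0.045 0.543
outer loop
vertex -2.895 1.078 -3.742
vertex -2.418 0.707 -3.037
vertex -2.37 2.331 -2.828
endloop
endfacet
facet normal 0.371 -0.696 -0.615
outer loop
vertex -2.418 0.707 -3.037
vertex -1.91 1.469 -3.592
vertex -1.559 0.911 -2.749
endloop
endfacet
facet normal -0.291 -0.114 0.950
outer loop
vertex -2.418 0.707 -3.037
vertex -1.559 0.911 -2.749
vertex -2.37 2.331 -2.828
endloop
endfacet
facet normal 0.370 -0.696 -0.615
outer loop
vertex -1.559 0.911 -2.749
vertex -1.91 1.469 -3.592
vertex -0.964 1.534 -3.096
endloop
endfacet
facet normal 0.304 0.225 0.926
outer loop
vertex -1.559 0.911 -2.749
vertex -0.964 1.534 -3.096
vertex -2.37 2.331 -2.828
endloop
endfacet

endsolid


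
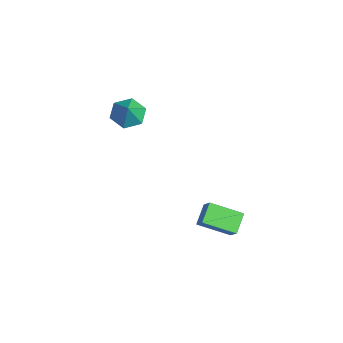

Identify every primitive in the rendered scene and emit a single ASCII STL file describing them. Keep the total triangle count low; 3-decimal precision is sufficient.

solid 
facet normal -0.681 -0.091 -0.727
outer loop
vertex 3.767 1.375 -0.127
vertex 3.067 1.911 0.461
vertex 4.268 2.73 -0.766
endloop
endfacet
facet normal 0.661 -0.506 -0.555
outer loop
vertex 4.853 2.809 -0.141
vertex 3.767 1.375 -0.127
vertex 4.268 2.73 -0.766
endloop
endfacet
facet normal -0.681 -0.091 -0.727
outer loop
vertex 4.268 2.73 -0.766
vertex 3.067 1.911 0.461
vertex 3.568 3.267 -0.178
endloop
endfacet
facet normal 0.317 0.857 -0.405
outer loop
vertex 3.568 3.267 -0.178
vertex 4.853 2.809 -0.141
vertex 4.268 2.73 -0.766
endloop
endfacet
facet normal -0.317 -0.858 0.405
outer loop
vertex 3.767 1.375 -0.127
vertex 3.652 1.99 1.086
vertex 3.067 1.911 0.461
endloop
endfacet
facet normal 0.660 -0.506 -0.555
outer loop
vertex 4.352 1.453 0.498
vertex 3.767 1.375 -0.127
vertex 4.853 2.809 -0.141
endloop
endfacet
facet normal -0.318 -0.857 0.405
outer loop
vertex 4.352 1.453 0.498
vertex 3.652 1.99 1.086
vertex 3.767 1.375 -0.127
endloop
endfacet
facet normal -0.661 0.506 0.555
outer loop
vertex 3.067 1.911 0.461
vertex 3.652 1.99 1.086
vertex 3.568 3.267 -0.178
endloop
endfacet
facet normal 0.317 0.858 -0.404
outer loop
vertex 4.153 3.345 0.447
vertex 4.853 2.809 -0.141
vertex 3.568 3.267 -0.178
endloop
endfacet
facet normal -0.660 0.506 0.555
outer loop
vertex 3.568 3.267 -0.178
vertex 3.652 1.99 1.086
vertex 4.153 3.345 0.447
endloop
endfacet
facet normal 0.681 0.091 0.727
outer loop
vertex 4.153 3.345 0.447
vertex 4.352 1.453 0.498
vertex 4.853 2.809 -0.141
endloop
endfacet
facet normal 0.681 0.091 0.727
outer loop
vertex 3.652 1.99 1.086
vertex 4.352 1.453 0.498
vertex 4.153 3.345 0.447
endloop
endfacet
facet normal -0.594 0.145 -0.791
outer loop
vertex -1.157 -0.462 2.706
vertex -1.729 -0.117 3.199
vertex -1.145 0.356 2.847
endloop
endfacet
facet normal 0.997 -0.002 -0.076
outer loop
vertex -1.157 -0.462 2.706
vertex -1.145 0.356 2.847
vertex -1.051 -0.283 4.101
endloop
endfacet
facet normal -0.595 0.146 -0.791
outer loop
vertex -1.145 0.356 2.847
vertex -1.729 -0.117 3.199
vertex -1.716 0.701 3.34
endloop
endfacet
facet normal 0.669 0.682 0.297
outer loop
vertex -1.145 0.356 2.847
vertex -1.716 0.701 3.34
vertex -1.051 -0.283 4.101
endloop
endfacet
facet normal -0.594 0.146 -0.791
outer loop
vertex -1.716 0.701 3.34
vertex -1.729 -0.117 3.199
vertex -2.301 0.228 3.692
endloop
endfacet
facet normal -0.012 0.607 0.795
outer loop
vertex -1.716 0.701 3.34
vertex -2.301 0.228 3.692
vertex -1.051 -0.283 4.101
endloop
endfacet
facet normal -0.594 0.145 -0.791
outer loop
vertex -2.301 0.228 3.692
vertex -1.729 -0.117 3.199
vertex -2.313 -0.59 3.551
endloop
endfacet
facet normal -0.363 -0.153 0.919
outer loop
vertex -2.301 0.228 3.692
vertex -2.313 -0.59 3.551
vertex -1.051 -0.283 4.101
endloop
endfacet
facet normal -0.594 0.145 -0.791
outer loop
vertex -2.313 -0.59 3.551
vertex -1.729 -0.117 3.199
vertex -1.741 -0.935 3.058
endloop
endfacet
facet normal -0.034 -0.837 0.546
outer loop
vertex -2.313 -0.59 3.551
vertex -1.741 -0.935 3.058
vertex -1.051 -0.283 4.101
endloop
endfacet
facet normal -0.594 0.145 -0.791
outer loop
vertex -1.741 -0.935 3.058
vertex -1.729 -0.117 3.199
vertex -1.157 -0.462 2.706
endloop
endfacet
facet normal 0.646 -0.762 0.049
outer loop
vertex -1.741 -0.935 3.058
vertex -1.157 -0.462 2.706
vertex -1.051 -0.283 4.101
endloop
endfacet

endsolid


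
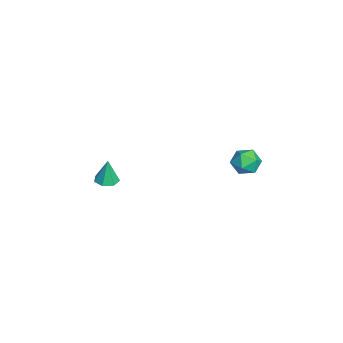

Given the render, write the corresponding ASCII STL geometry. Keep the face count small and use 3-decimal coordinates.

solid 
facet normal -0.029 -0.054 -0.998
outer loop
vertex -2.903 -2.362 -3.111
vertex -3.389 -2.695 -3.079
vertex -3.347 -2.107 -3.112
endloop
endfacet
facet normal 0.471 0.822 0.321
outer loop
vertex -2.903 -2.362 -3.111
vertex -3.347 -2.107 -3.112
vertex -3.351 -2.625 -1.781
endloop
endfacet
facet normal -0.029 -0.054 -0.998
outer loop
vertex -3.347 -2.107 -3.112
vertex -3.389 -2.695 -3.079
vertex -3.823 -2.295 -3.088
endloop
endfacet
facet normal -0.330 0.880 0.341
outer loop
vertex -3.347 -2.107 -3.112
vertex -3.823 -2.295 -3.088
vertex -3.351 -2.625 -1.781
endloop
endfacet
facet normal -0.029 -0.054 -0.998
outer loop
vertex -3.823 -2.295 -3.088
vertex -3.389 -2.695 -3.079
vertex -3.971 -2.784 -3.057
endloop
endfacet
facet normal -0.875 0.289 0.389
outer loop
vertex -3.823 -2.295 -3.088
vertex -3.971 -2.784 -3.057
vertex -3.351 -2.625 -1.781
endloop
endfacet
facet normal -0.030 -0.053 -0.998
outer loop
vertex -3.971 -2.784 -3.057
vertex -3.389 -2.695 -3.079
vertex -3.681 -3.206 -3.043
endloop
endfacet
facet normal -0.752 -0.502 0.428
outer loop
vertex -3.971 -2.784 -3.057
vertex -3.681 -3.206 -3.043
vertex -3.351 -2.625 -1.781
endloop
endfacet
facet normal -0.029 -0.054 -0.998
outer loop
vertex -3.681 -3.206 -3.043
vertex -3.389 -2.695 -3.079
vertex -3.171 -3.243 -3.056
endloop
endfacet
facet normal -0.054 -0.902 0.429
outer loop
vertex -3.681 -3.206 -3.043
vertex -3.171 -3.243 -3.056
vertex -3.351 -2.625 -1.781
endloop
endfacet
facet normal -0.029 -0.053 -0.998
outer loop
vertex -3.171 -3.243 -3.056
vertex -3.389 -2.695 -3.079
vertex -2.824 -2.867 -3.086
endloop
endfacet
facet normal 0.691 -0.607 0.392
outer loop
vertex -3.171 -3.243 -3.056
vertex -2.824 -2.867 -3.086
vertex -3.351 -2.625 -1.781
endloop
endfacet
facet normal -0.029 -0.054 -0.998
outer loop
vertex -2.824 -2.867 -3.086
vertex -3.389 -2.695 -3.079
vertex -2.903 -2.362 -3.111
endloop
endfacet
facet normal 0.925 0.162 0.344
outer loop
vertex -2.824 -2.867 -3.086
vertex -2.903 -2.362 -3.111
vertex -3.351 -2.625 -1.781
endloop
endfacet
facet normal -0.859 0.069 0.508
outer loop
vertex -0.941 3.55 0.365
vertex -0.739 2.979 0.784
vertex -0.564 3.665 0.987
endloop
endfacet
facet normal -0.654 0.708 0.266
outer loop
vertex -0.941 3.55 0.365
vertex -0.564 3.665 0.987
vertex -0.398 4.046 0.38
endloop
endfacet
facet normal -0.597 0.667 -0.446
outer loop
vertex -0.941 3.55 0.365
vertex -0.398 4.046 0.38
vertex -0.469 3.596 -0.198
endloop
endfacet
facet normal -0.766 0.002 -0.642
outer loop
vertex -0.941 3.55 0.365
vertex -0.469 3.596 -0.198
vertex -0.68 2.937 0.052
endloop
endfacet
facet normal -0.928 -0.368 -0.054
outer loop
vertex -0.941 3.55 0.365
vertex -0.68 2.937 0.052
vertex -0.739 2.979 0.784
endloop
endfacet
facet normal -0.007 0.848 0.530
outer loop
vertex -0.398 4.046 0.38
vertex -0.564 3.665 0.987
vertex 0.14 3.783 0.808
endloop
endfacet
facet normal -0.338 -0.187 0.922
outer loop
vertex -0.564 3.665 0.987
vertex -0.739 2.979 0.784
vertex -0.071 3.124 1.058
endloop
endfacet
facet normal -0.449 -0.894 0.015
outer loop
vertex -0.739 2.979 0.784
vertex -0.68 2.937 0.052
vertex -0.142 2.674 0.48
endloop
endfacet
facet normal -0.189 -0.295 -0.937
outer loop
vertex -0.68 2.937 0.052
vertex -0.469 3.596 -0.198
vertex 0.024 3.055 -0.127
endloop
endfacet
facet normal 0.084 0.781 -0.619
outer loop
vertex -0.469 3.596 -0.198
vertex -0.398 4.046 0.38
vertex 0.199 3.741 0.076
endloop
endfacet
facet normal 0.766 -0.002 0.642
outer loop
vertex 0.401 3.17 0.495
vertex 0.14 3.783 0.808
vertex -0.071 3.124 1.058
endloop
endfacet
facet normal 0.597 -0.667 0.446
outer loop
vertex 0.401 3.17 0.495
vertex -0.071 3.124 1.058
vertex -0.142 2.674 0.48
endloop
endfacet
facet normal 0.654 -0.708 -0.266
outer loop
vertex 0.401 3.17 0.495
vertex -0.142 2.674 0.48
vertex 0.024 3.055 -0.127
endloop
endfacet
facet normal 0.859 -0.069 -0.508
outer loop
vertex 0.401 3.17 0.495
vertex 0.024 3.055 -0.127
vertex 0.199 3.741 0.076
endloop
endfacet
facet normal 0.928 0.368 0.054
outer loop
vertex 0.401 3.17 0.495
vertex 0.199 3.741 0.076
vertex 0.14 3.783 0.808
endloop
endfacet
facet normal 0.189 0.295 0.937
outer loop
vertex -0.071 3.124 1.058
vertex 0.14 3.783 0.808
vertex -0.564 3.665 0.987
endloop
endfacet
facet normal -0.084 -0.781 0.619
outer loop
vertex -0.142 2.674 0.48
vertex -0.071 3.124 1.058
vertex -0.739 2.979 0.784
endloop
endfacet
facet normal 0.007 -0.848 -0.530
outer loop
vertex 0.024 3.055 -0.127
vertex -0.142 2.674 0.48
vertex -0.68 2.937 0.052
endloop
endfacet
facet normal 0.338 0.187 -0.922
outer loop
vertex 0.199 3.741 0.076
vertex 0.024 3.055 -0.127
vertex -0.469 3.596 -0.198
endloop
endfacet
facet normal 0.449 0.894 -0.015
outer loop
vertex 0.14 3.783 0.808
vertex 0.199 3.741 0.076
vertex -0.398 4.046 0.38
endloop
endfacet

endsolid


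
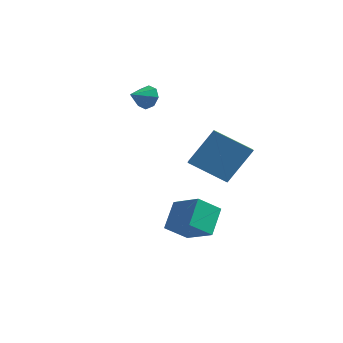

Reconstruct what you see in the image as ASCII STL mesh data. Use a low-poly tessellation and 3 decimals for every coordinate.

solid 
facet normal -0.869 0.252 -0.426
outer loop
vertex 0.384 -1.839 -3.36
vertex 0.195 -0.715 -2.31
vertex 1.022 -0.987 -4.157
endloop
endfacet
facet normal 0.122 -0.725 -0.678
outer loop
vertex 2.465 -1.405 -3.45
vertex 0.384 -1.839 -3.36
vertex 1.022 -0.987 -4.157
endloop
endfacet
facet normal -0.869 0.252 -0.426
outer loop
vertex 1.022 -0.987 -4.157
vertex 0.195 -0.715 -2.31
vertex 0.833 0.137 -3.107
endloop
endfacet
facet normal 0.479 0.641 -0.600
outer loop
vertex 0.833 0.137 -3.107
vertex 2.465 -1.405 -3.45
vertex 1.022 -0.987 -4.157
endloop
endfacet
facet normal -0.479 -0.641 0.600
outer loop
vertex 0.384 -1.839 -3.36
vertex 1.638 -1.133 -1.603
vertex 0.195 -0.715 -2.31
endloop
endfacet
facet normal 0.122 -0.725 -0.678
outer loop
vertex 1.827 -2.257 -2.653
vertex 0.384 -1.839 -3.36
vertex 2.465 -1.405 -3.45
endloop
endfacet
facet normal -0.479 -0.641 0.600
outer loop
vertex 1.827 -2.257 -2.653
vertex 1.638 -1.133 -1.603
vertex 0.384 -1.839 -3.36
endloop
endfacet
facet normal -0.122 0.725 0.678
outer loop
vertex 0.195 -0.715 -2.31
vertex 1.638 -1.133 -1.603
vertex 0.833 0.137 -3.107
endloop
endfacet
facet normal 0.479 0.641 -0.600
outer loop
vertex 2.276 -0.281 -2.4
vertex 2.465 -1.405 -3.45
vertex 0.833 0.137 -3.107
endloop
endfacet
facet normal -0.122 0.725 0.678
outer loop
vertex 0.833 0.137 -3.107
vertex 1.638 -1.133 -1.603
vertex 2.276 -0.281 -2.4
endloop
endfacet
facet normal 0.869 -0.252 0.426
outer loop
vertex 2.276 -0.281 -2.4
vertex 1.827 -2.257 -2.653
vertex 2.465 -1.405 -3.45
endloop
endfacet
facet normal 0.869 -0.252 0.426
outer loop
vertex 1.638 -1.133 -1.603
vertex 1.827 -2.257 -2.653
vertex 2.276 -0.281 -2.4
endloop
endfacet
facet normal 0.267 0.878 -0.396
outer loop
vertex -2.356 2.17 3.002
vertex -2.753 2.043 2.453
vertex -2.849 2.348 3.064
endloop
endfacet
facet normal 0.070 -0.148 0.986
outer loop
vertex -2.356 2.17 3.002
vertex -2.849 2.348 3.064
vertex -3.047 1.077 2.887
endloop
endfacet
facet normal 0.267 0.878 -0.397
outer loop
vertex -2.849 2.348 3.064
vertex -2.753 2.043 2.453
vertex -3.286 2.347 2.768
endloop
endfacet
facet normal -0.561 -0.028 0.828
outer loop
vertex -2.849 2.348 3.064
vertex -3.286 2.347 2.768
vertex -3.047 1.077 2.887
endloop
endfacet
facet normal 0.268 0.879 -0.395
outer loop
vertex -3.286 2.347 2.768
vertex -2.753 2.043 2.453
vertex -3.411 2.169 2.287
endloop
endfacet
facet normal -0.942 -0.149 0.300
outer loop
vertex -3.286 2.347 2.768
vertex -3.411 2.169 2.287
vertex -3.047 1.077 2.887
endloop
endfacet
facet normal 0.268 0.879 -0.395
outer loop
vertex -3.411 2.169 2.287
vertex -2.753 2.043 2.453
vertex -3.15 1.917 1.903
endloop
endfacet
facet normal -0.850 -0.441 -0.288
outer loop
vertex -3.411 2.169 2.287
vertex -3.15 1.917 1.903
vertex -3.047 1.077 2.887
endloop
endfacet
facet normal 0.268 0.879 -0.395
outer loop
vertex -3.15 1.917 1.903
vertex -2.753 2.043 2.453
vertex -2.657 1.739 1.841
endloop
endfacet
facet normal -0.339 -0.733 -0.590
outer loop
vertex -3.15 1.917 1.903
vertex -2.657 1.739 1.841
vertex -3.047 1.077 2.887
endloop
endfacet
facet normal 0.267 0.879 -0.395
outer loop
vertex -2.657 1.739 1.841
vertex -2.753 2.043 2.453
vertex -2.22 1.739 2.137
endloop
endfacet
facet normal 0.292 -0.854 -0.431
outer loop
vertex -2.657 1.739 1.841
vertex -2.22 1.739 2.137
vertex -3.047 1.077 2.887
endloop
endfacet
facet normal 0.266 0.879 -0.396
outer loop
vertex -2.22 1.739 2.137
vertex -2.753 2.043 2.453
vertex -2.095 1.918 2.618
endloop
endfacet
facet normal 0.674 -0.732 0.097
outer loop
vertex -2.22 1.739 2.137
vertex -2.095 1.918 2.618
vertex -3.047 1.077 2.887
endloop
endfacet
facet normal 0.266 0.879 -0.396
outer loop
vertex -2.095 1.918 2.618
vertex -2.753 2.043 2.453
vertex -2.356 2.17 3.002
endloop
endfacet
facet normal 0.582 -0.440 0.684
outer loop
vertex -2.095 1.918 2.618
vertex -2.356 2.17 3.002
vertex -3.047 1.077 2.887
endloop
endfacet
facet normal -0.327 -0.511 -0.795
outer loop
vertex 2.484 -0.134 -0.83
vertex 0.837 -0.633 0.169
vertex 2.024 0.696 -1.174
endloop
endfacet
facet normal 0.828 0.250 -0.502
outer loop
vertex 2.703 1.753 0.471
vertex 2.484 -0.134 -0.83
vertex 2.024 0.696 -1.174
endloop
endfacet
facet normal -0.328 -0.511 -0.795
outer loop
vertex 2.024 0.696 -1.174
vertex 0.837 -0.633 0.169
vertex 0.377 0.198 -0.175
endloop
endfacet
facet normal -0.455 0.823 -0.341
outer loop
vertex 0.377 0.198 -0.175
vertex 2.703 1.753 0.471
vertex 2.024 0.696 -1.174
endloop
endfacet
facet normal 0.456 -0.822 0.340
outer loop
vertex 2.484 -0.134 -0.83
vertex 1.516 0.424 1.814
vertex 0.837 -0.633 0.169
endloop
endfacet
facet normal 0.828 0.250 -0.502
outer loop
vertex 3.163 0.922 0.815
vertex 2.484 -0.134 -0.83
vertex 2.703 1.753 0.471
endloop
endfacet
facet normal 0.455 -0.823 0.340
outer loop
vertex 3.163 0.922 0.815
vertex 1.516 0.424 1.814
vertex 2.484 -0.134 -0.83
endloop
endfacet
facet normal -0.828 -0.250 0.502
outer loop
vertex 0.837 -0.633 0.169
vertex 1.516 0.424 1.814
vertex 0.377 0.198 -0.175
endloop
endfacet
facet normal -0.456 0.823 -0.340
outer loop
vertex 1.056 1.254 1.47
vertex 2.703 1.753 0.471
vertex 0.377 0.198 -0.175
endloop
endfacet
facet normal -0.828 -0.250 0.502
outer loop
vertex 0.377 0.198 -0.175
vertex 1.516 0.424 1.814
vertex 1.056 1.254 1.47
endloop
endfacet
facet normal 0.328 0.510 0.795
outer loop
vertex 1.056 1.254 1.47
vertex 3.163 0.922 0.815
vertex 2.703 1.753 0.471
endloop
endfacet
facet normal 0.328 0.511 0.795
outer loop
vertex 1.516 0.424 1.814
vertex 3.163 0.922 0.815
vertex 1.056 1.254 1.47
endloop
endfacet

endsolid


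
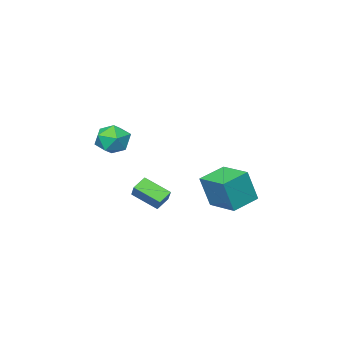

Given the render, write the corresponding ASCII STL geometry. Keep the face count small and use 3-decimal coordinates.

solid 
facet normal -0.971 0.164 0.176
outer loop
vertex 2.734 -0.782 1.815
vertex 2.828 -1.236 2.759
vertex 2.984 -0.201 2.655
endloop
endfacet
facet normal -0.701 0.667 -0.253
outer loop
vertex 2.734 -0.782 1.815
vertex 2.984 -0.201 2.655
vertex 3.471 -0.037 1.738
endloop
endfacet
facet normal -0.436 0.345 -0.831
outer loop
vertex 2.734 -0.782 1.815
vertex 3.471 -0.037 1.738
vertex 3.616 -0.97 1.275
endloop
endfacet
facet normal -0.542 -0.357 -0.761
outer loop
vertex 2.734 -0.782 1.815
vertex 3.616 -0.97 1.275
vertex 3.219 -1.711 1.906
endloop
endfacet
facet normal -0.872 -0.469 -0.139
outer loop
vertex 2.734 -0.782 1.815
vertex 3.219 -1.711 1.906
vertex 2.828 -1.236 2.759
endloop
endfacet
facet normal -0.161 0.983 0.090
outer loop
vertex 3.471 -0.037 1.738
vertex 2.984 -0.201 2.655
vertex 4.021 -0.029 2.634
endloop
endfacet
facet normal -0.597 0.169 0.784
outer loop
vertex 2.984 -0.201 2.655
vertex 2.828 -1.236 2.759
vertex 3.624 -0.77 3.265
endloop
endfacet
facet normal -0.437 -0.856 0.276
outer loop
vertex 2.828 -1.236 2.759
vertex 3.219 -1.711 1.906
vertex 3.769 -1.703 2.802
endloop
endfacet
facet normal 0.097 -0.675 -0.731
outer loop
vertex 3.219 -1.711 1.906
vertex 3.616 -0.97 1.275
vertex 4.256 -1.539 1.885
endloop
endfacet
facet normal 0.268 0.461 -0.846
outer loop
vertex 3.616 -0.97 1.275
vertex 3.471 -0.037 1.738
vertex 4.412 -0.504 1.781
endloop
endfacet
facet normal 0.542 0.357 0.761
outer loop
vertex 4.506 -0.958 2.725
vertex 4.021 -0.029 2.634
vertex 3.624 -0.77 3.265
endloop
endfacet
facet normal 0.436 -0.345 0.831
outer loop
vertex 4.506 -0.958 2.725
vertex 3.624 -0.77 3.265
vertex 3.769 -1.703 2.802
endloop
endfacet
facet normal 0.701 -0.667 0.253
outer loop
vertex 4.506 -0.958 2.725
vertex 3.769 -1.703 2.802
vertex 4.256 -1.539 1.885
endloop
endfacet
facet normal 0.971 -0.164 -0.176
outer loop
vertex 4.506 -0.958 2.725
vertex 4.256 -1.539 1.885
vertex 4.412 -0.504 1.781
endloop
endfacet
facet normal 0.872 0.469 0.139
outer loop
vertex 4.506 -0.958 2.725
vertex 4.412 -0.504 1.781
vertex 4.021 -0.029 2.634
endloop
endfacet
facet normal -0.097 0.675 0.731
outer loop
vertex 3.624 -0.77 3.265
vertex 4.021 -0.029 2.634
vertex 2.984 -0.201 2.655
endloop
endfacet
facet normal -0.268 -0.461 0.846
outer loop
vertex 3.769 -1.703 2.802
vertex 3.624 -0.77 3.265
vertex 2.828 -1.236 2.759
endloop
endfacet
facet normal 0.161 -0.983 -0.090
outer loop
vertex 4.256 -1.539 1.885
vertex 3.769 -1.703 2.802
vertex 3.219 -1.711 1.906
endloop
endfacet
facet normal 0.597 -0.169 -0.784
outer loop
vertex 4.412 -0.504 1.781
vertex 4.256 -1.539 1.885
vertex 3.616 -0.97 1.275
endloop
endfacet
facet normal 0.437 0.856 -0.276
outer loop
vertex 4.021 -0.029 2.634
vertex 4.412 -0.504 1.781
vertex 3.471 -0.037 1.738
endloop
endfacet
facet normal -0.962 0.033 0.271
outer loop
vertex -3.571 -0.451 -1.331
vertex -3.444 1.544 -1.12
vertex -4.12 -0.207 -3.312
endloop
endfacet
facet normal -0.063 -0.992 -0.105
outer loop
vertex -2.456 -0.264 -3.78
vertex -3.571 -0.451 -1.331
vertex -4.12 -0.207 -3.312
endloop
endfacet
facet normal -0.962 0.033 0.271
outer loop
vertex -4.12 -0.207 -3.312
vertex -3.444 1.544 -1.12
vertex -3.993 1.788 -3.101
endloop
endfacet
facet normal -0.265 0.118 -0.957
outer loop
vertex -3.993 1.788 -3.101
vertex -2.456 -0.264 -3.78
vertex -4.12 -0.207 -3.312
endloop
endfacet
facet normal 0.265 -0.118 0.957
outer loop
vertex -3.571 -0.451 -1.331
vertex -1.78 1.487 -1.588
vertex -3.444 1.544 -1.12
endloop
endfacet
facet normal -0.063 -0.992 -0.105
outer loop
vertex -1.907 -0.508 -1.799
vertex -3.571 -0.451 -1.331
vertex -2.456 -0.264 -3.78
endloop
endfacet
facet normal 0.265 -0.118 0.957
outer loop
vertex -1.907 -0.508 -1.799
vertex -1.78 1.487 -1.588
vertex -3.571 -0.451 -1.331
endloop
endfacet
facet normal 0.063 0.992 0.105
outer loop
vertex -3.444 1.544 -1.12
vertex -1.78 1.487 -1.588
vertex -3.993 1.788 -3.101
endloop
endfacet
facet normal -0.265 0.118 -0.957
outer loop
vertex -2.329 1.731 -3.569
vertex -2.456 -0.264 -3.78
vertex -3.993 1.788 -3.101
endloop
endfacet
facet normal 0.063 0.992 0.105
outer loop
vertex -3.993 1.788 -3.101
vertex -1.78 1.487 -1.588
vertex -2.329 1.731 -3.569
endloop
endfacet
facet normal 0.962 -0.033 -0.271
outer loop
vertex -2.329 1.731 -3.569
vertex -1.907 -0.508 -1.799
vertex -2.456 -0.264 -3.78
endloop
endfacet
facet normal 0.962 -0.033 -0.271
outer loop
vertex -1.78 1.487 -1.588
vertex -1.907 -0.508 -1.799
vertex -2.329 1.731 -3.569
endloop
endfacet
facet normal -0.866 -0.105 0.489
outer loop
vertex 1.468 -1.151 -1.54
vertex 1.829 -0.524 -0.765
vertex 0.857 0.185 -2.335
endloop
endfacet
facet normal -0.341 -0.591 -0.731
outer loop
vertex 1.671 0.284 -2.795
vertex 1.468 -1.151 -1.54
vertex 0.857 0.185 -2.335
endloop
endfacet
facet normal -0.866 -0.105 0.489
outer loop
vertex 0.857 0.185 -2.335
vertex 1.829 -0.524 -0.765
vertex 1.218 0.812 -1.56
endloop
endfacet
facet normal -0.366 0.799 -0.476
outer loop
vertex 1.218 0.812 -1.56
vertex 1.671 0.284 -2.795
vertex 0.857 0.185 -2.335
endloop
endfacet
facet normal 0.366 -0.799 0.476
outer loop
vertex 1.468 -1.151 -1.54
vertex 2.643 -0.425 -1.225
vertex 1.829 -0.524 -0.765
endloop
endfacet
facet normal -0.341 -0.591 -0.731
outer loop
vertex 2.282 -1.052 -2.0
vertex 1.468 -1.151 -1.54
vertex 1.671 0.284 -2.795
endloop
endfacet
facet normal 0.366 -0.799 0.476
outer loop
vertex 2.282 -1.052 -2.0
vertex 2.643 -0.425 -1.225
vertex 1.468 -1.151 -1.54
endloop
endfacet
facet normal 0.341 0.591 0.731
outer loop
vertex 1.829 -0.524 -0.765
vertex 2.643 -0.425 -1.225
vertex 1.218 0.812 -1.56
endloop
endfacet
facet normal -0.366 0.799 -0.476
outer loop
vertex 2.032 0.911 -2.02
vertex 1.671 0.284 -2.795
vertex 1.218 0.812 -1.56
endloop
endfacet
facet normal 0.341 0.591 0.731
outer loop
vertex 1.218 0.812 -1.56
vertex 2.643 -0.425 -1.225
vertex 2.032 0.911 -2.02
endloop
endfacet
facet normal 0.866 0.105 -0.489
outer loop
vertex 2.032 0.911 -2.02
vertex 2.282 -1.052 -2.0
vertex 1.671 0.284 -2.795
endloop
endfacet
facet normal 0.866 0.105 -0.489
outer loop
vertex 2.643 -0.425 -1.225
vertex 2.282 -1.052 -2.0
vertex 2.032 0.911 -2.02
endloop
endfacet

endsolid


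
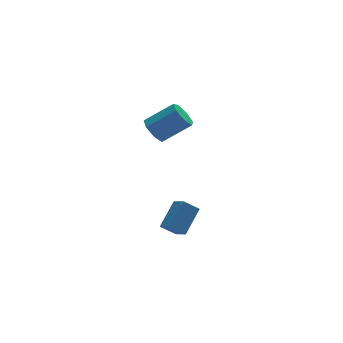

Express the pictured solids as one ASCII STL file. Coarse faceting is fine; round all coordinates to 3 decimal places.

solid 
facet normal -0.767 0.183 0.614
outer loop
vertex -3.738 -4.422 -2.923
vertex -2.554 -3.48 -1.725
vertex -3.941 -3.491 -3.454
endloop
endfacet
facet normal -0.614 -0.488 -0.621
outer loop
vertex -3.066 -3.7 -4.155
vertex -3.738 -4.422 -2.923
vertex -3.941 -3.491 -3.454
endloop
endfacet
facet normal -0.767 0.183 0.614
outer loop
vertex -3.941 -3.491 -3.454
vertex -2.554 -3.48 -1.725
vertex -2.757 -2.55 -2.256
endloop
endfacet
facet normal -0.186 0.854 -0.487
outer loop
vertex -2.757 -2.55 -2.256
vertex -3.066 -3.7 -4.155
vertex -3.941 -3.491 -3.454
endloop
endfacet
facet normal 0.186 -0.853 0.487
outer loop
vertex -3.738 -4.422 -2.923
vertex -1.679 -3.689 -2.426
vertex -2.554 -3.48 -1.725
endloop
endfacet
facet normal -0.613 -0.488 -0.621
outer loop
vertex -2.863 -4.63 -3.624
vertex -3.738 -4.422 -2.923
vertex -3.066 -3.7 -4.155
endloop
endfacet
facet normal 0.187 -0.854 0.486
outer loop
vertex -2.863 -4.63 -3.624
vertex -1.679 -3.689 -2.426
vertex -3.738 -4.422 -2.923
endloop
endfacet
facet normal 0.614 0.488 0.620
outer loop
vertex -2.554 -3.48 -1.725
vertex -1.679 -3.689 -2.426
vertex -2.757 -2.55 -2.256
endloop
endfacet
facet normal -0.187 0.853 -0.486
outer loop
vertex -1.882 -2.758 -2.957
vertex -3.066 -3.7 -4.155
vertex -2.757 -2.55 -2.256
endloop
endfacet
facet normal 0.613 0.488 0.621
outer loop
vertex -2.757 -2.55 -2.256
vertex -1.679 -3.689 -2.426
vertex -1.882 -2.758 -2.957
endloop
endfacet
facet normal 0.767 -0.183 -0.614
outer loop
vertex -1.882 -2.758 -2.957
vertex -2.863 -4.63 -3.624
vertex -3.066 -3.7 -4.155
endloop
endfacet
facet normal 0.767 -0.183 -0.615
outer loop
vertex -1.679 -3.689 -2.426
vertex -2.863 -4.63 -3.624
vertex -1.882 -2.758 -2.957
endloop
endfacet
facet normal -0.774 0.211 -0.597
outer loop
vertex -1.024 4.669 -0.807
vertex -1.533 3.95 -0.401
vertex -1.485 4.881 -0.135
endloop
endfacet
facet normal 0.319 0.945 -0.079
outer loop
vertex -1.024 4.669 -0.807
vertex -1.485 4.881 -0.135
vertex 0.662 4.21 0.496
endloop
endfacet
facet normal 0.319 0.945 -0.079
outer loop
vertex 0.662 4.21 0.496
vertex -1.485 4.881 -0.135
vertex 0.201 4.422 1.168
endloop
endfacet
facet normal 0.774 -0.211 0.597
outer loop
vertex 0.662 4.21 0.496
vertex 0.201 4.422 1.168
vertex 0.153 3.49 0.901
endloop
endfacet
facet normal -0.774 0.211 -0.598
outer loop
vertex -1.485 4.881 -0.135
vertex -1.533 3.95 -0.401
vertex -1.982 4.392 0.336
endloop
endfacet
facet normal -0.230 0.786 0.574
outer loop
vertex -1.485 4.881 -0.135
vertex -1.982 4.392 0.336
vertex 0.201 4.422 1.168
endloop
endfacet
facet normal -0.230 0.785 0.575
outer loop
vertex 0.201 4.422 1.168
vertex -1.982 4.392 0.336
vertex -0.296 3.932 1.639
endloop
endfacet
facet normal 0.774 -0.211 0.597
outer loop
vertex 0.201 4.422 1.168
vertex -0.296 3.932 1.639
vertex 0.153 3.49 0.901
endloop
endfacet
facet normal -0.774 0.211 -0.598
outer loop
vertex -1.982 4.392 0.336
vertex -1.533 3.95 -0.401
vertex -2.141 3.57 0.252
endloop
endfacet
facet normal -0.605 0.036 0.795
outer loop
vertex -1.982 4.392 0.336
vertex -2.141 3.57 0.252
vertex -0.296 3.932 1.639
endloop
endfacet
facet normal -0.605 0.036 0.795
outer loop
vertex -0.296 3.932 1.639
vertex -2.141 3.57 0.252
vertex -0.455 3.11 1.555
endloop
endfacet
facet normal 0.774 -0.211 0.597
outer loop
vertex -0.296 3.932 1.639
vertex -0.455 3.11 1.555
vertex 0.153 3.49 0.901
endloop
endfacet
facet normal -0.774 0.211 -0.598
outer loop
vertex -2.141 3.57 0.252
vertex -1.533 3.95 -0.401
vertex -1.842 3.034 -0.324
endloop
endfacet
facet normal -0.525 -0.742 0.418
outer loop
vertex -2.141 3.57 0.252
vertex -1.842 3.034 -0.324
vertex -0.455 3.11 1.555
endloop
endfacet
facet normal -0.525 -0.742 0.417
outer loop
vertex -0.455 3.11 1.555
vertex -1.842 3.034 -0.324
vertex -0.156 2.574 0.978
endloop
endfacet
facet normal 0.774 -0.211 0.597
outer loop
vertex -0.455 3.11 1.555
vertex -0.156 2.574 0.978
vertex 0.153 3.49 0.901
endloop
endfacet
facet normal -0.774 0.211 -0.597
outer loop
vertex -1.842 3.034 -0.324
vertex -1.533 3.95 -0.401
vertex -1.311 3.187 -0.958
endloop
endfacet
facet normal -0.050 -0.960 -0.274
outer loop
vertex -1.842 3.034 -0.324
vertex -1.311 3.187 -0.958
vertex -0.156 2.574 0.978
endloop
endfacet
facet normal -0.049 -0.960 -0.275
outer loop
vertex -0.156 2.574 0.978
vertex -1.311 3.187 -0.958
vertex 0.376 2.728 0.344
endloop
endfacet
facet normal 0.773 -0.211 0.598
outer loop
vertex -0.156 2.574 0.978
vertex 0.376 2.728 0.344
vertex 0.153 3.49 0.901
endloop
endfacet
facet normal -0.774 0.211 -0.597
outer loop
vertex -1.311 3.187 -0.958
vertex -1.533 3.95 -0.401
vertex -0.947 3.915 -1.173
endloop
endfacet
facet normal 0.463 -0.456 -0.760
outer loop
vertex -1.311 3.187 -0.958
vertex -0.947 3.915 -1.173
vertex 0.376 2.728 0.344
endloop
endfacet
facet normal 0.463 -0.455 -0.760
outer loop
vertex 0.376 2.728 0.344
vertex -0.947 3.915 -1.173
vertex 0.74 3.456 0.13
endloop
endfacet
facet normal 0.773 -0.211 0.598
outer loop
vertex 0.376 2.728 0.344
vertex 0.74 3.456 0.13
vertex 0.153 3.49 0.901
endloop
endfacet
facet normal -0.774 0.211 -0.597
outer loop
vertex -0.947 3.915 -1.173
vertex -1.533 3.95 -0.401
vertex -1.024 4.669 -0.807
endloop
endfacet
facet normal 0.627 0.391 -0.674
outer loop
vertex -0.947 3.915 -1.173
vertex -1.024 4.669 -0.807
vertex 0.74 3.456 0.13
endloop
endfacet
facet normal 0.627 0.392 -0.673
outer loop
vertex 0.74 3.456 0.13
vertex -1.024 4.669 -0.807
vertex 0.662 4.21 0.496
endloop
endfacet
facet normal 0.773 -0.210 0.598
outer loop
vertex 0.74 3.456 0.13
vertex 0.662 4.21 0.496
vertex 0.153 3.49 0.901
endloop
endfacet

endsolid


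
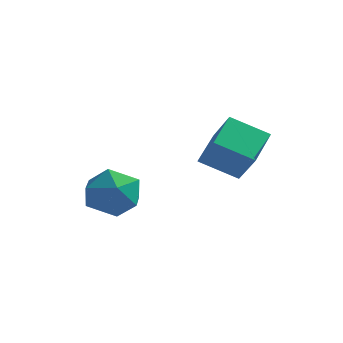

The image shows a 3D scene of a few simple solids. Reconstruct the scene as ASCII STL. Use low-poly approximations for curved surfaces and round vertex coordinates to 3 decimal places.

solid 
facet normal -0.843 -0.260 0.471
outer loop
vertex 3.316 3.187 2.539
vertex 2.649 3.668 1.611
vertex 3.332 2.038 1.932
endloop
endfacet
facet normal 0.538 -0.388 0.748
outer loop
vertex 4.411 2.372 1.329
vertex 3.316 3.187 2.539
vertex 3.332 2.038 1.932
endloop
endfacet
facet normal -0.843 -0.260 0.471
outer loop
vertex 3.332 2.038 1.932
vertex 2.649 3.668 1.611
vertex 2.665 2.519 1.004
endloop
endfacet
facet normal 0.013 -0.884 -0.467
outer loop
vertex 2.665 2.519 1.004
vertex 4.411 2.372 1.329
vertex 3.332 2.038 1.932
endloop
endfacet
facet normal -0.013 0.884 0.467
outer loop
vertex 3.316 3.187 2.539
vertex 3.728 4.002 1.008
vertex 2.649 3.668 1.611
endloop
endfacet
facet normal 0.538 -0.388 0.748
outer loop
vertex 4.395 3.521 1.936
vertex 3.316 3.187 2.539
vertex 4.411 2.372 1.329
endloop
endfacet
facet normal -0.013 0.884 0.467
outer loop
vertex 4.395 3.521 1.936
vertex 3.728 4.002 1.008
vertex 3.316 3.187 2.539
endloop
endfacet
facet normal -0.538 0.388 -0.748
outer loop
vertex 2.649 3.668 1.611
vertex 3.728 4.002 1.008
vertex 2.665 2.519 1.004
endloop
endfacet
facet normal 0.013 -0.884 -0.467
outer loop
vertex 3.744 2.853 0.401
vertex 4.411 2.372 1.329
vertex 2.665 2.519 1.004
endloop
endfacet
facet normal -0.538 0.388 -0.748
outer loop
vertex 2.665 2.519 1.004
vertex 3.728 4.002 1.008
vertex 3.744 2.853 0.401
endloop
endfacet
facet normal 0.843 0.260 -0.471
outer loop
vertex 3.744 2.853 0.401
vertex 4.395 3.521 1.936
vertex 4.411 2.372 1.329
endloop
endfacet
facet normal 0.843 0.260 -0.471
outer loop
vertex 3.728 4.002 1.008
vertex 4.395 3.521 1.936
vertex 3.744 2.853 0.401
endloop
endfacet
facet normal -0.673 -0.224 0.705
outer loop
vertex -0.14 1.537 0.201
vertex 0.194 0.676 0.247
vertex 0.544 1.337 0.791
endloop
endfacet
facet normal -0.496 0.466 0.733
outer loop
vertex -0.14 1.537 0.201
vertex 0.544 1.337 0.791
vertex 0.567 2.125 0.305
endloop
endfacet
facet normal -0.645 0.758 0.098
outer loop
vertex -0.14 1.537 0.201
vertex 0.567 2.125 0.305
vertex 0.232 1.949 -0.539
endloop
endfacet
facet normal -0.914 0.249 -0.321
outer loop
vertex -0.14 1.537 0.201
vertex 0.232 1.949 -0.539
vertex 0.001 1.054 -0.575
endloop
endfacet
facet normal -0.932 -0.359 0.054
outer loop
vertex -0.14 1.537 0.201
vertex 0.001 1.054 -0.575
vertex 0.194 0.676 0.247
endloop
endfacet
facet normal 0.210 0.509 0.835
outer loop
vertex 0.567 2.125 0.305
vertex 0.544 1.337 0.791
vertex 1.339 1.626 0.415
endloop
endfacet
facet normal -0.077 -0.609 0.790
outer loop
vertex 0.544 1.337 0.791
vertex 0.194 0.676 0.247
vertex 1.108 0.731 0.379
endloop
endfacet
facet normal -0.497 -0.827 -0.264
outer loop
vertex 0.194 0.676 0.247
vertex 0.001 1.054 -0.575
vertex 0.773 0.555 -0.465
endloop
endfacet
facet normal -0.468 0.156 -0.870
outer loop
vertex 0.001 1.054 -0.575
vertex 0.232 1.949 -0.539
vertex 0.796 1.343 -0.951
endloop
endfacet
facet normal -0.031 0.981 -0.192
outer loop
vertex 0.232 1.949 -0.539
vertex 0.567 2.125 0.305
vertex 1.146 2.004 -0.407
endloop
endfacet
facet normal 0.914 -0.249 0.321
outer loop
vertex 1.48 1.143 -0.361
vertex 1.339 1.626 0.415
vertex 1.108 0.731 0.379
endloop
endfacet
facet normal 0.645 -0.758 -0.098
outer loop
vertex 1.48 1.143 -0.361
vertex 1.108 0.731 0.379
vertex 0.773 0.555 -0.465
endloop
endfacet
facet normal 0.496 -0.466 -0.733
outer loop
vertex 1.48 1.143 -0.361
vertex 0.773 0.555 -0.465
vertex 0.796 1.343 -0.951
endloop
endfacet
facet normal 0.673 0.224 -0.705
outer loop
vertex 1.48 1.143 -0.361
vertex 0.796 1.343 -0.951
vertex 1.146 2.004 -0.407
endloop
endfacet
facet normal 0.932 0.359 -0.054
outer loop
vertex 1.48 1.143 -0.361
vertex 1.146 2.004 -0.407
vertex 1.339 1.626 0.415
endloop
endfacet
facet normal 0.468 -0.156 0.870
outer loop
vertex 1.108 0.731 0.379
vertex 1.339 1.626 0.415
vertex 0.544 1.337 0.791
endloop
endfacet
facet normal 0.031 -0.981 0.192
outer loop
vertex 0.773 0.555 -0.465
vertex 1.108 0.731 0.379
vertex 0.194 0.676 0.247
endloop
endfacet
facet normal -0.210 -0.509 -0.835
outer loop
vertex 0.796 1.343 -0.951
vertex 0.773 0.555 -0.465
vertex 0.001 1.054 -0.575
endloop
endfacet
facet normal 0.077 0.609 -0.790
outer loop
vertex 1.146 2.004 -0.407
vertex 0.796 1.343 -0.951
vertex 0.232 1.949 -0.539
endloop
endfacet
facet normal 0.497 0.827 0.264
outer loop
vertex 1.339 1.626 0.415
vertex 1.146 2.004 -0.407
vertex 0.567 2.125 0.305
endloop
endfacet

endsolid


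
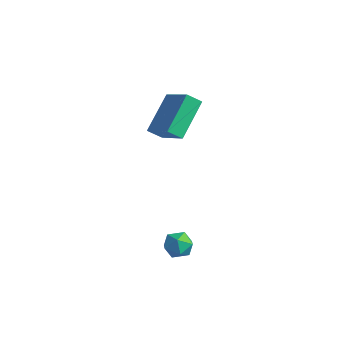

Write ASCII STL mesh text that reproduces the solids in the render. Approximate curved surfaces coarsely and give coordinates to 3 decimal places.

solid 
facet normal -0.837 0.190 -0.513
outer loop
vertex -3.105 2.362 0.456
vertex -3.512 4.028 1.736
vertex -2.679 2.859 -0.055
endloop
endfacet
facet normal 0.190 -0.778 -0.598
outer loop
vertex -1.148 2.512 0.884
vertex -3.105 2.362 0.456
vertex -2.679 2.859 -0.055
endloop
endfacet
facet normal -0.837 0.190 -0.513
outer loop
vertex -2.679 2.859 -0.055
vertex -3.512 4.028 1.736
vertex -3.086 4.525 1.225
endloop
endfacet
facet normal 0.513 0.598 -0.616
outer loop
vertex -3.086 4.525 1.225
vertex -1.148 2.512 0.884
vertex -2.679 2.859 -0.055
endloop
endfacet
facet normal -0.513 -0.598 0.616
outer loop
vertex -3.105 2.362 0.456
vertex -1.981 3.681 2.675
vertex -3.512 4.028 1.736
endloop
endfacet
facet normal 0.190 -0.778 -0.598
outer loop
vertex -1.574 2.015 1.395
vertex -3.105 2.362 0.456
vertex -1.148 2.512 0.884
endloop
endfacet
facet normal -0.513 -0.598 0.616
outer loop
vertex -1.574 2.015 1.395
vertex -1.981 3.681 2.675
vertex -3.105 2.362 0.456
endloop
endfacet
facet normal -0.190 0.778 0.598
outer loop
vertex -3.512 4.028 1.736
vertex -1.981 3.681 2.675
vertex -3.086 4.525 1.225
endloop
endfacet
facet normal 0.513 0.598 -0.616
outer loop
vertex -1.555 4.178 2.164
vertex -1.148 2.512 0.884
vertex -3.086 4.525 1.225
endloop
endfacet
facet normal -0.190 0.778 0.598
outer loop
vertex -3.086 4.525 1.225
vertex -1.981 3.681 2.675
vertex -1.555 4.178 2.164
endloop
endfacet
facet normal 0.837 -0.190 0.513
outer loop
vertex -1.555 4.178 2.164
vertex -1.574 2.015 1.395
vertex -1.148 2.512 0.884
endloop
endfacet
facet normal 0.837 -0.190 0.513
outer loop
vertex -1.981 3.681 2.675
vertex -1.574 2.015 1.395
vertex -1.555 4.178 2.164
endloop
endfacet
facet normal -0.641 0.442 0.628
outer loop
vertex 2.128 -1.398 -1.219
vertex 2.158 -1.959 -0.793
vertex 2.611 -1.426 -0.706
endloop
endfacet
facet normal -0.246 0.927 0.282
outer loop
vertex 2.128 -1.398 -1.219
vertex 2.611 -1.426 -0.706
vertex 2.788 -1.185 -1.344
endloop
endfacet
facet normal -0.350 0.839 -0.418
outer loop
vertex 2.128 -1.398 -1.219
vertex 2.788 -1.185 -1.344
vertex 2.444 -1.568 -1.825
endloop
endfacet
facet normal -0.810 0.298 -0.506
outer loop
vertex 2.128 -1.398 -1.219
vertex 2.444 -1.568 -1.825
vertex 2.055 -2.047 -1.484
endloop
endfacet
facet normal -0.989 0.054 0.141
outer loop
vertex 2.128 -1.398 -1.219
vertex 2.055 -2.047 -1.484
vertex 2.158 -1.959 -0.793
endloop
endfacet
facet normal 0.441 0.793 0.422
outer loop
vertex 2.788 -1.185 -1.344
vertex 2.611 -1.426 -0.706
vertex 3.225 -1.613 -0.996
endloop
endfacet
facet normal -0.198 0.008 0.980
outer loop
vertex 2.611 -1.426 -0.706
vertex 2.158 -1.959 -0.793
vertex 2.836 -2.092 -0.655
endloop
endfacet
facet normal -0.761 -0.620 0.192
outer loop
vertex 2.158 -1.959 -0.793
vertex 2.055 -2.047 -1.484
vertex 2.492 -2.475 -1.136
endloop
endfacet
facet normal -0.471 -0.225 -0.853
outer loop
vertex 2.055 -2.047 -1.484
vertex 2.444 -1.568 -1.825
vertex 2.669 -2.234 -1.774
endloop
endfacet
facet normal 0.272 0.649 -0.711
outer loop
vertex 2.444 -1.568 -1.825
vertex 2.788 -1.185 -1.344
vertex 3.122 -1.701 -1.687
endloop
endfacet
facet normal 0.810 -0.298 0.506
outer loop
vertex 3.152 -2.262 -1.261
vertex 3.225 -1.613 -0.996
vertex 2.836 -2.092 -0.655
endloop
endfacet
facet normal 0.350 -0.839 0.418
outer loop
vertex 3.152 -2.262 -1.261
vertex 2.836 -2.092 -0.655
vertex 2.492 -2.475 -1.136
endloop
endfacet
facet normal 0.246 -0.927 -0.282
outer loop
vertex 3.152 -2.262 -1.261
vertex 2.492 -2.475 -1.136
vertex 2.669 -2.234 -1.774
endloop
endfacet
facet normal 0.641 -0.442 -0.628
outer loop
vertex 3.152 -2.262 -1.261
vertex 2.669 -2.234 -1.774
vertex 3.122 -1.701 -1.687
endloop
endfacet
facet normal 0.989 -0.054 -0.141
outer loop
vertex 3.152 -2.262 -1.261
vertex 3.122 -1.701 -1.687
vertex 3.225 -1.613 -0.996
endloop
endfacet
facet normal 0.471 0.225 0.853
outer loop
vertex 2.836 -2.092 -0.655
vertex 3.225 -1.613 -0.996
vertex 2.611 -1.426 -0.706
endloop
endfacet
facet normal -0.272 -0.649 0.711
outer loop
vertex 2.492 -2.475 -1.136
vertex 2.836 -2.092 -0.655
vertex 2.158 -1.959 -0.793
endloop
endfacet
facet normal -0.441 -0.793 -0.422
outer loop
vertex 2.669 -2.234 -1.774
vertex 2.492 -2.475 -1.136
vertex 2.055 -2.047 -1.484
endloop
endfacet
facet normal 0.198 -0.008 -0.980
outer loop
vertex 3.122 -1.701 -1.687
vertex 2.669 -2.234 -1.774
vertex 2.444 -1.568 -1.825
endloop
endfacet
facet normal 0.761 0.620 -0.192
outer loop
vertex 3.225 -1.613 -0.996
vertex 3.122 -1.701 -1.687
vertex 2.788 -1.185 -1.344
endloop
endfacet

endsolid
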